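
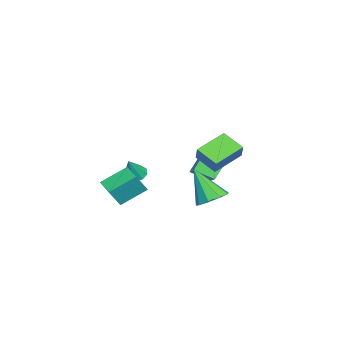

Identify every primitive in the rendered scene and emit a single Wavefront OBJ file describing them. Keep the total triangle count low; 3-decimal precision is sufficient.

v -3.317 -2.179 -3.99
v -2.735 -2.11 -4.335
v -2.483 -2.401 -2.63
v -2.878 -1.696 -4.18
v -3.226 -1.507 -3.936
v -3.616 -1.633 -3.717
v -3.867 -2.014 -3.625
v -3.86 -2.472 -3.705
v -3.599 -2.793 -3.917
v -3.206 -2.827 -4.164
v -2.865 -2.557 -4.329
v 1.476 -2.439 -3.2
v 0.708 -1.139 -2.315
v 2.415 -1.75 -3.395
v 1.646 -0.451 -2.511
v 2.074 -2.909 -1.989
v 1.305 -1.61 -1.105
v 3.012 -2.221 -2.185
v 2.244 -0.921 -1.3
v 4.076 3.423 -1.548
v 4.704 3.91 -1.046
v 3.484 2.337 0.248
v 4.138 4.216 -1.047
v 3.544 4.151 -1.283
v 3.198 3.745 -1.642
v 3.263 3.188 -1.957
v 3.709 2.741 -2.081
v 4.326 2.613 -1.955
v 4.826 2.864 -1.638
v 4.976 3.376 -1.279
v 2.069 2.185 0.352
v 0.709 3.342 1.001
v 2.72 3.297 -0.268
v 1.36 4.454 0.381
v 2.62 2.346 1.219
v 1.26 3.503 1.868
v 3.271 3.458 0.599
v 1.911 4.615 1.248
v -2.219 1.956 -0.913
v -1.395 2.322 -0.336
v -2.301 3.093 -1.516
v -1.478 3.459 -0.94
v -0.942 1.301 -2.32
v -0.119 1.667 -1.744
v -1.025 2.438 -2.924
v -0.201 2.804 -2.347
f 2 1 4
f 2 4 3
f 4 1 5
f 4 5 3
f 5 1 6
f 5 6 3
f 6 1 7
f 6 7 3
f 7 1 8
f 7 8 3
f 8 1 9
f 8 9 3
f 9 1 10
f 9 10 3
f 10 1 11
f 10 11 3
f 11 1 2
f 11 2 3
f 13 15 12
f 16 13 12
f 12 15 14
f 14 16 12
f 13 19 15
f 17 13 16
f 17 19 13
f 15 19 14
f 18 16 14
f 14 19 18
f 18 17 16
f 19 17 18
f 21 20 23
f 21 23 22
f 23 20 24
f 23 24 22
f 24 20 25
f 24 25 22
f 25 20 26
f 25 26 22
f 26 20 27
f 26 27 22
f 27 20 28
f 27 28 22
f 28 20 29
f 28 29 22
f 29 20 30
f 29 30 22
f 30 20 21
f 30 21 22
f 32 34 31
f 35 32 31
f 31 34 33
f 33 35 31
f 32 38 34
f 36 32 35
f 36 38 32
f 34 38 33
f 37 35 33
f 33 38 37
f 37 36 35
f 38 36 37
f 40 42 39
f 43 40 39
f 39 42 41
f 41 43 39
f 40 46 42
f 44 40 43
f 44 46 40
f 42 46 41
f 45 43 41
f 41 46 45
f 45 44 43
f 46 44 45



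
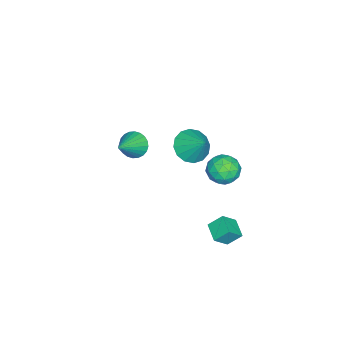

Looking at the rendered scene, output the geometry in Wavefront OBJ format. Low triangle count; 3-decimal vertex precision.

v -0.823 -3.02 -0.01
v -0.442 -2.92 -0.564
v 0.443 -3.2 0.83
v -0.467 -2.672 -0.473
v -0.546 -2.477 -0.311
v -0.668 -2.365 -0.104
v -0.813 -2.352 0.118
v -0.96 -2.441 0.32
v -1.086 -2.619 0.472
v -1.172 -2.857 0.551
v -1.205 -3.12 0.544
v -1.179 -3.368 0.453
v -1.1 -3.563 0.291
v -0.978 -3.675 0.084
v -0.833 -3.688 -0.138
v -0.687 -3.599 -0.34
v -0.561 -3.421 -0.492
v -0.475 -3.183 -0.57
v 2.205 1.433 -1.13
v 1.963 1.984 -0.572
v 1.696 1.83 -1.742
v 1.454 2.38 -1.185
v 2.886 1.96 -1.355
v 2.644 2.51 -0.798
v 2.377 2.356 -1.968
v 2.135 2.907 -1.41
v -0.623 -0.326 0.998
v -0.062 -0.017 0.439
v -0.137 0.466 1.922
v -0.415 0.243 0.402
v -0.824 0.35 0.524
v -1.179 0.277 0.774
v -1.384 0.041 1.083
v -1.386 -0.292 1.37
v -1.183 -0.635 1.557
v -0.83 -0.895 1.594
v -0.421 -1.002 1.472
v -0.067 -0.928 1.222
v 0.139 -0.693 0.913
v 0.141 -0.359 0.626
v 3.096 3.028 3.623
v 3.675 2.654 3.366
v 2.985 2.246 4.514
v 3.564 1.872 4.257
v 3.659 2.54 4.551
v 3.727 3.023 4
v 2.933 1.877 3.88
v 3.001 2.36 3.329
v 3.574 1.942 3.525
v 4.023 2.352 3.94
v 2.637 2.548 3.94
v 3.086 2.958 4.355
v 3.395 2.91 3.416
v 3.265 1.99 4.464
v 3.32 2.383 4.637
v 3.661 2.163 4.486
v 3.426 3.127 3.789
v 3.766 2.907 3.638
v 3.757 2.84 4.335
v 2.894 1.993 4.242
v 3.234 1.773 4.091
v 2.999 2.737 3.394
v 3.34 2.517 3.243
v 2.903 2.06 3.545
v 3.676 2.271 3.359
v 3.611 1.812 3.883
v 3.24 1.815 3.66
v 3.28 2.099 3.337
v 3.94 2.512 3.603
v 3.875 2.052 4.127
v 3.931 2.445 4.299
v 3.971 2.729 3.976
v 3.881 2.094 3.696
v 2.785 2.848 3.753
v 2.72 2.388 4.277
v 2.689 2.171 3.904
v 2.729 2.455 3.581
v 3.049 3.088 3.997
v 2.984 2.629 4.521
v 3.38 2.801 4.543
v 3.42 3.085 4.22
v 2.779 2.806 4.184
f 2 1 4
f 2 4 3
f 4 1 5
f 4 5 3
f 5 1 6
f 5 6 3
f 6 1 7
f 6 7 3
f 7 1 8
f 7 8 3
f 8 1 9
f 8 9 3
f 9 1 10
f 9 10 3
f 10 1 11
f 10 11 3
f 11 1 12
f 11 12 3
f 12 1 13
f 12 13 3
f 13 1 14
f 13 14 3
f 14 1 15
f 14 15 3
f 15 1 16
f 15 16 3
f 16 1 17
f 16 17 3
f 17 1 18
f 17 18 3
f 18 1 2
f 18 2 3
f 20 22 19
f 23 20 19
f 19 22 21
f 21 23 19
f 20 26 22
f 24 20 23
f 24 26 20
f 22 26 21
f 25 23 21
f 21 26 25
f 25 24 23
f 26 24 25
f 28 27 30
f 28 30 29
f 30 27 31
f 30 31 29
f 31 27 32
f 31 32 29
f 32 27 33
f 32 33 29
f 33 27 34
f 33 34 29
f 34 27 35
f 34 35 29
f 35 27 36
f 35 36 29
f 36 27 37
f 36 37 29
f 37 27 38
f 37 38 29
f 38 27 39
f 38 39 29
f 39 27 40
f 39 40 29
f 40 27 28
f 40 28 29
f 41 78 57
f 78 52 81
f 57 81 46
f 78 81 57
f 41 57 53
f 57 46 58
f 53 58 42
f 57 58 53
f 41 53 62
f 53 42 63
f 62 63 48
f 53 63 62
f 41 62 74
f 62 48 77
f 74 77 51
f 62 77 74
f 41 74 78
f 74 51 82
f 78 82 52
f 74 82 78
f 42 58 69
f 58 46 72
f 69 72 50
f 58 72 69
f 46 81 59
f 81 52 80
f 59 80 45
f 81 80 59
f 52 82 79
f 82 51 75
f 79 75 43
f 82 75 79
f 51 77 76
f 77 48 64
f 76 64 47
f 77 64 76
f 48 63 68
f 63 42 65
f 68 65 49
f 63 65 68
f 44 70 56
f 70 50 71
f 56 71 45
f 70 71 56
f 44 56 54
f 56 45 55
f 54 55 43
f 56 55 54
f 44 54 61
f 54 43 60
f 61 60 47
f 54 60 61
f 44 61 66
f 61 47 67
f 66 67 49
f 61 67 66
f 44 66 70
f 66 49 73
f 70 73 50
f 66 73 70
f 45 71 59
f 71 50 72
f 59 72 46
f 71 72 59
f 43 55 79
f 55 45 80
f 79 80 52
f 55 80 79
f 47 60 76
f 60 43 75
f 76 75 51
f 60 75 76
f 49 67 68
f 67 47 64
f 68 64 48
f 67 64 68
f 50 73 69
f 73 49 65
f 69 65 42
f 73 65 69



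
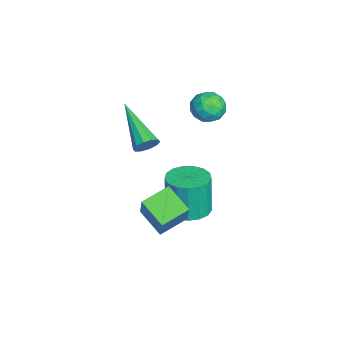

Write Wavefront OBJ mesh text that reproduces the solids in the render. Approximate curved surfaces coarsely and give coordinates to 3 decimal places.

v -3.854 -0.338 2.601
v -3.13 -0.565 2.486
v -4.19 -1.515 2.814
v -3.466 -1.742 2.699
v -3.644 -1.328 3.32
v -3.437 -0.601 3.189
v -3.883 -1.479 2.111
v -3.676 -0.752 1.98
v -3.148 -1.27 2.183
v -3 -1.177 2.931
v -4.32 -0.903 2.369
v -4.172 -0.81 3.117
v -3.463 -0.348 2.525
v -3.857 -1.732 2.775
v -3.962 -1.489 3.14
v -3.537 -1.622 3.073
v -3.643 -0.369 2.938
v -3.217 -0.503 2.871
v -3.52 -0.952 3.361
v -4.103 -1.577 2.429
v -3.677 -1.711 2.362
v -3.783 -0.458 2.227
v -3.358 -0.591 2.16
v -3.8 -1.128 1.939
v -3.048 -0.896 2.28
v -3.245 -1.588 2.405
v -3.49 -1.433 2.059
v -3.368 -1.006 1.982
v -2.961 -0.842 2.719
v -3.158 -1.533 2.844
v -3.263 -1.29 3.209
v -3.141 -0.863 3.132
v -2.971 -1.256 2.541
v -4.162 -0.547 2.456
v -4.359 -1.238 2.581
v -4.179 -1.217 2.168
v -4.057 -0.79 2.091
v -4.075 -0.492 2.895
v -4.272 -1.184 3.02
v -3.952 -1.074 3.318
v -3.83 -0.647 3.241
v -4.349 -0.824 2.759
v -0.169 -3.635 -0.704
v -0.796 -2.63 -0.336
v 0.684 -2.876 -1.325
v 0.057 -1.871 -0.957
v 0.863 -3.549 0.817
v 0.236 -2.544 1.185
v 1.716 -2.79 0.196
v 1.089 -1.785 0.564
v -1.897 -1.787 -2.115
v -0.992 -1.798 -2.023
v -1.178 -1.823 -0.212
v -2.083 -1.813 -0.305
v -1.091 -1.374 -2.027
v -1.277 -1.399 -0.216
v -1.375 -1.045 -2.051
v -1.561 -1.07 -0.241
v -1.779 -0.886 -2.091
v -1.964 -0.911 -0.28
v -2.209 -0.933 -2.135
v -2.395 -0.958 -0.325
v -2.568 -1.176 -2.176
v -2.754 -1.201 -0.365
v -2.774 -1.559 -2.202
v -2.959 -1.584 -0.392
v -2.778 -1.995 -2.208
v -2.964 -2.02 -0.398
v -2.581 -2.383 -2.194
v -2.767 -2.408 -0.383
v -2.227 -2.634 -2.161
v -2.413 -2.659 -0.35
v -1.798 -2.692 -2.117
v -1.983 -2.717 -0.307
v -1.391 -2.542 -2.074
v -1.576 -2.567 -0.263
v -1.1 -2.22 -2.039
v -1.286 -2.245 -0.229
v -0.238 -3.363 3.17
v 0.061 -3.47 3.606
v -2.002 -4.217 4.17
v -0.067 -3.164 3.642
v -0.26 -2.934 3.497
v -0.445 -2.868 3.227
v -0.551 -2.991 2.936
v -0.538 -3.256 2.734
v -0.41 -3.562 2.698
v -0.216 -3.792 2.843
v -0.031 -3.858 3.112
v 0.075 -3.735 3.404
f 1 38 17
f 38 12 41
f 17 41 6
f 38 41 17
f 1 17 13
f 17 6 18
f 13 18 2
f 17 18 13
f 1 13 22
f 13 2 23
f 22 23 8
f 13 23 22
f 1 22 34
f 22 8 37
f 34 37 11
f 22 37 34
f 1 34 38
f 34 11 42
f 38 42 12
f 34 42 38
f 2 18 29
f 18 6 32
f 29 32 10
f 18 32 29
f 6 41 19
f 41 12 40
f 19 40 5
f 41 40 19
f 12 42 39
f 42 11 35
f 39 35 3
f 42 35 39
f 11 37 36
f 37 8 24
f 36 24 7
f 37 24 36
f 8 23 28
f 23 2 25
f 28 25 9
f 23 25 28
f 4 30 16
f 30 10 31
f 16 31 5
f 30 31 16
f 4 16 14
f 16 5 15
f 14 15 3
f 16 15 14
f 4 14 21
f 14 3 20
f 21 20 7
f 14 20 21
f 4 21 26
f 21 7 27
f 26 27 9
f 21 27 26
f 4 26 30
f 26 9 33
f 30 33 10
f 26 33 30
f 5 31 19
f 31 10 32
f 19 32 6
f 31 32 19
f 3 15 39
f 15 5 40
f 39 40 12
f 15 40 39
f 7 20 36
f 20 3 35
f 36 35 11
f 20 35 36
f 9 27 28
f 27 7 24
f 28 24 8
f 27 24 28
f 10 33 29
f 33 9 25
f 29 25 2
f 33 25 29
f 44 46 43
f 47 44 43
f 43 46 45
f 45 47 43
f 44 50 46
f 48 44 47
f 48 50 44
f 46 50 45
f 49 47 45
f 45 50 49
f 49 48 47
f 50 48 49
f 52 51 55
f 52 55 53
f 53 55 56
f 53 56 54
f 55 51 57
f 55 57 56
f 56 57 58
f 56 58 54
f 57 51 59
f 57 59 58
f 58 59 60
f 58 60 54
f 59 51 61
f 59 61 60
f 60 61 62
f 60 62 54
f 61 51 63
f 61 63 62
f 62 63 64
f 62 64 54
f 63 51 65
f 63 65 64
f 64 65 66
f 64 66 54
f 65 51 67
f 65 67 66
f 66 67 68
f 66 68 54
f 67 51 69
f 67 69 68
f 68 69 70
f 68 70 54
f 69 51 71
f 69 71 70
f 70 71 72
f 70 72 54
f 71 51 73
f 71 73 72
f 72 73 74
f 72 74 54
f 73 51 75
f 73 75 74
f 74 75 76
f 74 76 54
f 75 51 77
f 75 77 76
f 76 77 78
f 76 78 54
f 77 51 52
f 77 52 78
f 78 52 53
f 78 53 54
f 80 79 82
f 80 82 81
f 82 79 83
f 82 83 81
f 83 79 84
f 83 84 81
f 84 79 85
f 84 85 81
f 85 79 86
f 85 86 81
f 86 79 87
f 86 87 81
f 87 79 88
f 87 88 81
f 88 79 89
f 88 89 81
f 89 79 90
f 89 90 81
f 90 79 80
f 90 80 81



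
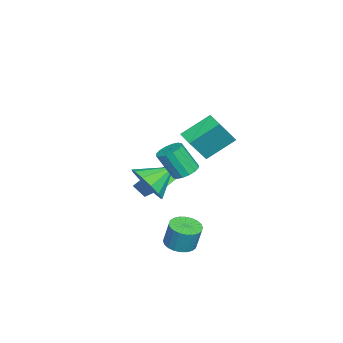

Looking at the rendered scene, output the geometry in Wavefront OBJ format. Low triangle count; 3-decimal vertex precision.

v -0.92 0.576 -0.777
v -0.117 1.324 -0.855
v -1.8 1.604 0.037
v -0.481 1.406 -1.351
v -0.983 1.223 -1.664
v -1.466 0.835 -1.696
v -1.775 0.365 -1.436
v -1.812 -0.038 -0.967
v -1.566 -0.247 -0.437
v -1.115 -0.194 -0.016
v -0.602 0.103 0.164
v -0.189 0.55 0.045
v -0.009 1.006 -0.335
v 2.272 2.902 -2.414
v 2.742 2.324 -2.324
v 2.877 2.62 -1.117
v 2.408 3.198 -1.206
v 2.928 2.538 -2.398
v 3.063 2.833 -1.191
v 3.014 2.807 -2.473
v 3.149 3.103 -1.266
v 2.987 3.091 -2.54
v 3.122 3.386 -1.333
v 2.852 3.346 -2.587
v 2.987 3.641 -1.38
v 2.628 3.533 -2.608
v 2.763 3.829 -1.401
v 2.35 3.625 -2.599
v 2.485 3.92 -1.392
v 2.061 3.606 -2.562
v 2.196 3.902 -1.355
v 1.803 3.48 -2.503
v 1.938 3.776 -1.296
v 1.617 3.267 -2.429
v 1.752 3.562 -1.222
v 1.531 2.997 -2.354
v 1.666 3.293 -1.147
v 1.558 2.714 -2.287
v 1.693 3.009 -1.08
v 1.693 2.459 -2.24
v 1.828 2.754 -1.033
v 1.917 2.271 -2.219
v 2.052 2.567 -1.012
v 2.195 2.18 -2.228
v 2.33 2.475 -1.021
v 2.484 2.198 -2.265
v 2.619 2.494 -1.058
v 2.603 3.241 2.261
v 2.923 3.731 2.519
v 2.998 3.01 3.797
v 2.677 2.519 3.539
v 2.604 3.798 2.575
v 2.678 3.077 3.854
v 2.284 3.716 2.547
v 2.358 2.994 3.826
v 2.05 3.506 2.443
v 2.124 2.785 3.721
v 1.964 3.226 2.289
v 2.038 2.504 3.568
v 2.049 2.949 2.128
v 2.123 2.227 3.407
v 2.282 2.75 2.003
v 2.357 2.029 3.281
v 2.602 2.683 1.946
v 2.676 1.962 3.225
v 2.922 2.766 1.974
v 2.996 2.044 3.253
v 3.156 2.975 2.079
v 3.23 2.254 3.357
v 3.242 3.256 2.232
v 3.316 2.534 3.511
v 3.157 3.533 2.393
v 3.231 2.811 3.672
v 0.853 2.562 3.586
v 0.114 3.716 4.541
v 0.03 3.122 2.271
v -0.709 4.277 3.225
v 1.509 3.123 3.415
v 0.77 4.278 4.369
v 0.686 3.684 2.099
v -0.053 4.838 3.054
v -4.135 -0.313 -2.014
v -3.147 0.952 -0.66
v -4.057 0.276 -2.621
v -3.068 1.541 -1.268
v -3.232 -0.721 -2.292
v -2.243 0.544 -0.939
v -3.153 -0.132 -2.9
v -2.165 1.133 -1.546
f 2 1 4
f 2 4 3
f 4 1 5
f 4 5 3
f 5 1 6
f 5 6 3
f 6 1 7
f 6 7 3
f 7 1 8
f 7 8 3
f 8 1 9
f 8 9 3
f 9 1 10
f 9 10 3
f 10 1 11
f 10 11 3
f 11 1 12
f 11 12 3
f 12 1 13
f 12 13 3
f 13 1 2
f 13 2 3
f 15 14 18
f 15 18 16
f 16 18 19
f 16 19 17
f 18 14 20
f 18 20 19
f 19 20 21
f 19 21 17
f 20 14 22
f 20 22 21
f 21 22 23
f 21 23 17
f 22 14 24
f 22 24 23
f 23 24 25
f 23 25 17
f 24 14 26
f 24 26 25
f 25 26 27
f 25 27 17
f 26 14 28
f 26 28 27
f 27 28 29
f 27 29 17
f 28 14 30
f 28 30 29
f 29 30 31
f 29 31 17
f 30 14 32
f 30 32 31
f 31 32 33
f 31 33 17
f 32 14 34
f 32 34 33
f 33 34 35
f 33 35 17
f 34 14 36
f 34 36 35
f 35 36 37
f 35 37 17
f 36 14 38
f 36 38 37
f 37 38 39
f 37 39 17
f 38 14 40
f 38 40 39
f 39 40 41
f 39 41 17
f 40 14 42
f 40 42 41
f 41 42 43
f 41 43 17
f 42 14 44
f 42 44 43
f 43 44 45
f 43 45 17
f 44 14 46
f 44 46 45
f 45 46 47
f 45 47 17
f 46 14 15
f 46 15 47
f 47 15 16
f 47 16 17
f 49 48 52
f 49 52 50
f 50 52 53
f 50 53 51
f 52 48 54
f 52 54 53
f 53 54 55
f 53 55 51
f 54 48 56
f 54 56 55
f 55 56 57
f 55 57 51
f 56 48 58
f 56 58 57
f 57 58 59
f 57 59 51
f 58 48 60
f 58 60 59
f 59 60 61
f 59 61 51
f 60 48 62
f 60 62 61
f 61 62 63
f 61 63 51
f 62 48 64
f 62 64 63
f 63 64 65
f 63 65 51
f 64 48 66
f 64 66 65
f 65 66 67
f 65 67 51
f 66 48 68
f 66 68 67
f 67 68 69
f 67 69 51
f 68 48 70
f 68 70 69
f 69 70 71
f 69 71 51
f 70 48 72
f 70 72 71
f 71 72 73
f 71 73 51
f 72 48 49
f 72 49 73
f 73 49 50
f 73 50 51
f 75 77 74
f 78 75 74
f 74 77 76
f 76 78 74
f 75 81 77
f 79 75 78
f 79 81 75
f 77 81 76
f 80 78 76
f 76 81 80
f 80 79 78
f 81 79 80
f 83 85 82
f 86 83 82
f 82 85 84
f 84 86 82
f 83 89 85
f 87 83 86
f 87 89 83
f 85 89 84
f 88 86 84
f 84 89 88
f 88 87 86
f 89 87 88



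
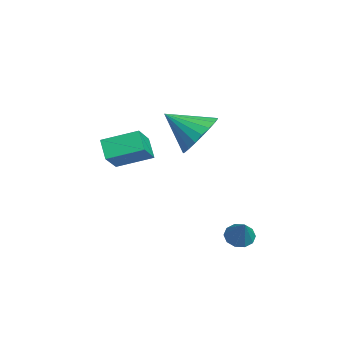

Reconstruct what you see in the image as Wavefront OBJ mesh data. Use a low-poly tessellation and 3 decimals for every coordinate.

v 2.496 0.221 -4.363
v 2.892 0.004 -4.694
v 3.304 0.279 -3.437
v 2.904 0.348 -4.726
v 2.76 0.644 -4.619
v 2.515 0.779 -4.414
v 2.264 0.7 -4.19
v 2.101 0.439 -4.032
v 2.089 0.095 -4
v 2.233 -0.201 -4.108
v 2.477 -0.336 -4.312
v 2.729 -0.257 -4.536
v -1.935 -3.726 -2.849
v -2.609 -3.866 -2.18
v -1.726 -2.338 -2.35
v -2.4 -2.477 -1.68
v -1.02 -4.163 -2.02
v -1.694 -4.302 -1.35
v -0.811 -2.774 -1.52
v -1.485 -2.914 -0.851
v 1.244 -1.001 -0.01
v 1.954 -0.771 0.64
v 0.796 -2.219 0.91
v 1.636 -0.55 0.779
v 1.25 -0.406 0.781
v 0.863 -0.365 0.647
v 0.542 -0.435 0.399
v 0.342 -0.602 0.08
v 0.298 -0.838 -0.254
v 0.417 -1.103 -0.546
v 0.68 -1.35 -0.745
v 1.039 -1.536 -0.817
v 1.434 -1.63 -0.75
v 1.796 -1.616 -0.555
v 2.063 -1.495 -0.265
v 2.188 -1.289 0.069
v 2.149 -1.033 0.389
f 2 1 4
f 2 4 3
f 4 1 5
f 4 5 3
f 5 1 6
f 5 6 3
f 6 1 7
f 6 7 3
f 7 1 8
f 7 8 3
f 8 1 9
f 8 9 3
f 9 1 10
f 9 10 3
f 10 1 11
f 10 11 3
f 11 1 12
f 11 12 3
f 12 1 2
f 12 2 3
f 14 16 13
f 17 14 13
f 13 16 15
f 15 17 13
f 14 20 16
f 18 14 17
f 18 20 14
f 16 20 15
f 19 17 15
f 15 20 19
f 19 18 17
f 20 18 19
f 22 21 24
f 22 24 23
f 24 21 25
f 24 25 23
f 25 21 26
f 25 26 23
f 26 21 27
f 26 27 23
f 27 21 28
f 27 28 23
f 28 21 29
f 28 29 23
f 29 21 30
f 29 30 23
f 30 21 31
f 30 31 23
f 31 21 32
f 31 32 23
f 32 21 33
f 32 33 23
f 33 21 34
f 33 34 23
f 34 21 35
f 34 35 23
f 35 21 36
f 35 36 23
f 36 21 37
f 36 37 23
f 37 21 22
f 37 22 23



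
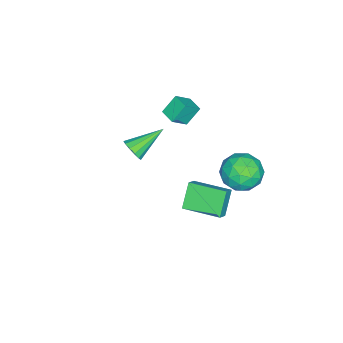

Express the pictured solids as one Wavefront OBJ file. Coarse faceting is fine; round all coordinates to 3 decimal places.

v 3.546 2.3 2.535
v 2.615 2.242 3.645
v 3.516 4.189 2.609
v 2.585 4.13 3.719
v 4.175 2.29 3.061
v 3.244 2.231 4.171
v 4.145 4.178 3.135
v 3.214 4.12 4.245
v -2.263 -3.187 -1.129
v -1.743 -2.841 -0.772
v -3.677 -2.053 -0.171
v -1.806 -2.631 -1.113
v -2.015 -2.598 -1.46
v -2.302 -2.753 -1.701
v -2.577 -3.045 -1.761
v -2.752 -3.382 -1.62
v -2.772 -3.658 -1.323
v -2.631 -3.784 -0.964
v -2.373 -3.721 -0.658
v -2.08 -3.488 -0.501
v -1.845 -3.16 -0.543
v -0.547 4.425 1.496
v 0.145 3.711 0.885
v -1.765 3.009 1.775
v -1.073 2.295 1.164
v -0.73 2.686 2.208
v 0.022 3.561 2.036
v -1.642 3.159 0.624
v -0.89 4.034 0.452
v -0.532 2.928 0.346
v 0.031 2.636 1.325
v -1.651 4.084 1.335
v -1.088 3.792 2.314
v -0.094 4.192 1.166
v -1.526 2.528 1.494
v -1.324 2.758 2.108
v -0.918 2.338 1.749
v -0.166 4.105 1.843
v 0.24 3.684 1.484
v -0.274 3.082 2.261
v -1.86 3.036 1.176
v -1.454 2.615 0.817
v -0.702 4.382 0.911
v -0.296 3.962 0.552
v -1.346 3.638 0.399
v -0.086 3.312 0.49
v -0.802 2.48 0.654
v -1.136 2.988 0.336
v -0.694 3.502 0.235
v 0.246 3.14 1.066
v -0.47 2.308 1.23
v -0.269 2.538 1.844
v 0.174 3.053 1.742
v -0.152 2.68 0.749
v -1.15 4.412 1.43
v -1.866 3.58 1.594
v -1.794 3.667 0.918
v -1.351 4.182 0.816
v -0.818 4.24 2.006
v -1.534 3.408 2.17
v -0.926 3.218 2.425
v -0.484 3.732 2.324
v -1.468 4.04 1.911
v -2.758 -0.197 4.056
v -2.03 -0.672 4.793
v -2.241 0.551 4.027
v -1.512 0.075 4.763
v -2.148 -0.655 3.157
v -1.419 -1.131 3.893
v -1.63 0.092 3.127
v -0.902 -0.383 3.864
f 2 4 1
f 5 2 1
f 1 4 3
f 3 5 1
f 2 8 4
f 6 2 5
f 6 8 2
f 4 8 3
f 7 5 3
f 3 8 7
f 7 6 5
f 8 6 7
f 10 9 12
f 10 12 11
f 12 9 13
f 12 13 11
f 13 9 14
f 13 14 11
f 14 9 15
f 14 15 11
f 15 9 16
f 15 16 11
f 16 9 17
f 16 17 11
f 17 9 18
f 17 18 11
f 18 9 19
f 18 19 11
f 19 9 20
f 19 20 11
f 20 9 21
f 20 21 11
f 21 9 10
f 21 10 11
f 22 59 38
f 59 33 62
f 38 62 27
f 59 62 38
f 22 38 34
f 38 27 39
f 34 39 23
f 38 39 34
f 22 34 43
f 34 23 44
f 43 44 29
f 34 44 43
f 22 43 55
f 43 29 58
f 55 58 32
f 43 58 55
f 22 55 59
f 55 32 63
f 59 63 33
f 55 63 59
f 23 39 50
f 39 27 53
f 50 53 31
f 39 53 50
f 27 62 40
f 62 33 61
f 40 61 26
f 62 61 40
f 33 63 60
f 63 32 56
f 60 56 24
f 63 56 60
f 32 58 57
f 58 29 45
f 57 45 28
f 58 45 57
f 29 44 49
f 44 23 46
f 49 46 30
f 44 46 49
f 25 51 37
f 51 31 52
f 37 52 26
f 51 52 37
f 25 37 35
f 37 26 36
f 35 36 24
f 37 36 35
f 25 35 42
f 35 24 41
f 42 41 28
f 35 41 42
f 25 42 47
f 42 28 48
f 47 48 30
f 42 48 47
f 25 47 51
f 47 30 54
f 51 54 31
f 47 54 51
f 26 52 40
f 52 31 53
f 40 53 27
f 52 53 40
f 24 36 60
f 36 26 61
f 60 61 33
f 36 61 60
f 28 41 57
f 41 24 56
f 57 56 32
f 41 56 57
f 30 48 49
f 48 28 45
f 49 45 29
f 48 45 49
f 31 54 50
f 54 30 46
f 50 46 23
f 54 46 50
f 65 67 64
f 68 65 64
f 64 67 66
f 66 68 64
f 65 71 67
f 69 65 68
f 69 71 65
f 67 71 66
f 70 68 66
f 66 71 70
f 70 69 68
f 71 69 70



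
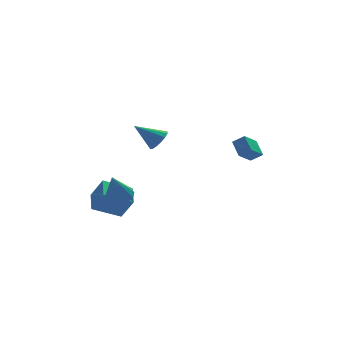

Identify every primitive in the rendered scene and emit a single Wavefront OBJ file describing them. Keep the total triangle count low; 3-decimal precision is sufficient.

v -4.674 1.572 -2.888
v -4.415 2.902 -2.466
v -3.035 1.493 -3.651
v -2.775 2.824 -3.229
v -4.105 1.056 -1.611
v -3.845 2.387 -1.189
v -2.465 0.978 -2.374
v -2.206 2.308 -1.952
v -3.321 0.544 -1.516
v -2.726 0.025 -1.546
v -3.919 -0.244 0.256
v -2.569 0.383 -1.334
v -2.651 0.792 -1.179
v -2.945 1.123 -1.132
v -3.358 1.27 -1.206
v -3.76 1.186 -1.379
v -4.022 0.899 -1.596
v -4.061 0.498 -1.787
v -3.866 0.113 -1.892
v -3.497 -0.136 -1.878
v -3.072 -0.169 -1.749
v -1.469 -0.686 2.906
v -1.084 -0.961 3.475
v -2.711 -0.294 3.934
v -0.983 -0.591 3.456
v -1.013 -0.248 3.289
v -1.164 -0.022 3.02
v -1.398 0.026 2.72
v -1.65 -0.116 2.47
v -1.854 -0.412 2.336
v -1.955 -0.781 2.355
v -1.925 -1.125 2.522
v -1.774 -1.351 2.791
v -1.54 -1.399 3.091
v -1.288 -1.256 3.342
v 3.509 -1.041 1.779
v 3.415 -0.123 2.431
v 2.905 -0.763 1.299
v 2.811 0.156 1.951
v 4.369 -0.436 1.049
v 4.275 0.483 1.701
v 3.765 -0.157 0.569
v 3.671 0.761 1.221
f 2 4 1
f 5 2 1
f 1 4 3
f 3 5 1
f 2 8 4
f 6 2 5
f 6 8 2
f 4 8 3
f 7 5 3
f 3 8 7
f 7 6 5
f 8 6 7
f 10 9 12
f 10 12 11
f 12 9 13
f 12 13 11
f 13 9 14
f 13 14 11
f 14 9 15
f 14 15 11
f 15 9 16
f 15 16 11
f 16 9 17
f 16 17 11
f 17 9 18
f 17 18 11
f 18 9 19
f 18 19 11
f 19 9 20
f 19 20 11
f 20 9 21
f 20 21 11
f 21 9 10
f 21 10 11
f 23 22 25
f 23 25 24
f 25 22 26
f 25 26 24
f 26 22 27
f 26 27 24
f 27 22 28
f 27 28 24
f 28 22 29
f 28 29 24
f 29 22 30
f 29 30 24
f 30 22 31
f 30 31 24
f 31 22 32
f 31 32 24
f 32 22 33
f 32 33 24
f 33 22 34
f 33 34 24
f 34 22 35
f 34 35 24
f 35 22 23
f 35 23 24
f 37 39 36
f 40 37 36
f 36 39 38
f 38 40 36
f 37 43 39
f 41 37 40
f 41 43 37
f 39 43 38
f 42 40 38
f 38 43 42
f 42 41 40
f 43 41 42



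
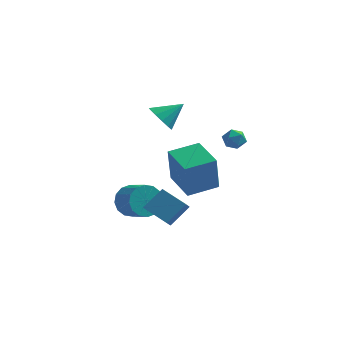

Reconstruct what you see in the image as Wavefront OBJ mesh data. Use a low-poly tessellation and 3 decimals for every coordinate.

v 3.622 4.373 1.957
v 3.931 3.997 1.508
v 2.709 3.843 1.772
v 3.018 3.467 1.323
v 3.165 3.404 1.966
v 3.729 3.731 2.08
v 2.911 4.109 1.2
v 3.475 4.436 1.314
v 3.492 3.834 1.04
v 3.649 3.398 1.513
v 2.991 4.442 1.767
v 3.148 4.006 2.24
v 0.683 -2.376 -0.271
v 0.696 -3.054 0.275
v 1.384 -1.622 0.647
v 1.397 -2.299 1.193
v 1.923 -2.821 -0.853
v 1.936 -3.498 -0.307
v 2.624 -2.066 0.065
v 2.637 -2.744 0.611
v 0.043 2.288 3.388
v 0.581 2.361 2.709
v 1.017 2.952 4.232
v 0.305 2.766 2.71
v -0.055 3.019 2.926
v -0.384 3.04 3.289
v -0.577 2.822 3.684
v -0.574 2.435 3.984
v -0.374 2.001 4.096
v -0.042 1.658 3.982
v 0.316 1.515 3.68
v 0.588 1.618 3.286
v 0.687 1.933 2.923
v 2.672 -2.601 1.106
v 2.647 -3.031 3.048
v 1.502 -1.224 1.396
v 1.478 -1.654 3.339
v 3.902 -1.606 1.341
v 3.878 -2.036 3.284
v 2.733 -0.229 1.632
v 2.708 -0.659 3.574
v -0.682 -0.314 -0.979
v -0.204 -0.3 -1.8
v 0.74 -1.032 -1.262
v 0.262 -1.046 -0.441
v -0.041 0.092 -1.551
v 0.903 -0.64 -1.013
v -0.051 0.375 -1.149
v 0.893 -0.357 -0.611
v -0.229 0.474 -0.702
v 0.715 -0.258 -0.164
v -0.529 0.361 -0.328
v 0.415 -0.371 0.209
v -0.87 0.068 -0.129
v 0.074 -0.664 0.408
v -1.16 -0.328 -0.158
v -0.216 -1.06 0.38
v -1.323 -0.72 -0.407
v -0.379 -1.452 0.131
v -1.313 -1.003 -0.809
v -0.369 -1.735 -0.271
v -1.135 -1.102 -1.256
v -0.191 -1.834 -0.718
v -0.835 -0.989 -1.629
v 0.109 -1.721 -1.092
v -0.494 -0.696 -1.828
v 0.45 -1.428 -1.291
f 1 12 6
f 1 6 2
f 1 2 8
f 1 8 11
f 1 11 12
f 2 6 10
f 6 12 5
f 12 11 3
f 11 8 7
f 8 2 9
f 4 10 5
f 4 5 3
f 4 3 7
f 4 7 9
f 4 9 10
f 5 10 6
f 3 5 12
f 7 3 11
f 9 7 8
f 10 9 2
f 14 16 13
f 17 14 13
f 13 16 15
f 15 17 13
f 14 20 16
f 18 14 17
f 18 20 14
f 16 20 15
f 19 17 15
f 15 20 19
f 19 18 17
f 20 18 19
f 22 21 24
f 22 24 23
f 24 21 25
f 24 25 23
f 25 21 26
f 25 26 23
f 26 21 27
f 26 27 23
f 27 21 28
f 27 28 23
f 28 21 29
f 28 29 23
f 29 21 30
f 29 30 23
f 30 21 31
f 30 31 23
f 31 21 32
f 31 32 23
f 32 21 33
f 32 33 23
f 33 21 22
f 33 22 23
f 35 37 34
f 38 35 34
f 34 37 36
f 36 38 34
f 35 41 37
f 39 35 38
f 39 41 35
f 37 41 36
f 40 38 36
f 36 41 40
f 40 39 38
f 41 39 40
f 43 42 46
f 43 46 44
f 44 46 47
f 44 47 45
f 46 42 48
f 46 48 47
f 47 48 49
f 47 49 45
f 48 42 50
f 48 50 49
f 49 50 51
f 49 51 45
f 50 42 52
f 50 52 51
f 51 52 53
f 51 53 45
f 52 42 54
f 52 54 53
f 53 54 55
f 53 55 45
f 54 42 56
f 54 56 55
f 55 56 57
f 55 57 45
f 56 42 58
f 56 58 57
f 57 58 59
f 57 59 45
f 58 42 60
f 58 60 59
f 59 60 61
f 59 61 45
f 60 42 62
f 60 62 61
f 61 62 63
f 61 63 45
f 62 42 64
f 62 64 63
f 63 64 65
f 63 65 45
f 64 42 66
f 64 66 65
f 65 66 67
f 65 67 45
f 66 42 43
f 66 43 67
f 67 43 44
f 67 44 45



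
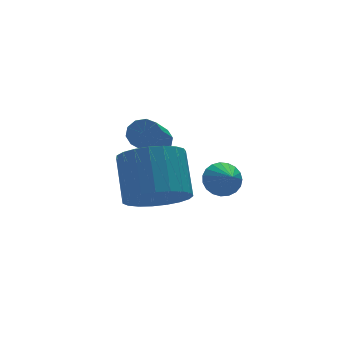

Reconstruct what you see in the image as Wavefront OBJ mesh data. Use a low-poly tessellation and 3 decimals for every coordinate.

v -4.18 -4.404 2.932
v -3.586 -3.898 2.172
v -3.145 -2.65 3.347
v -3.74 -3.156 4.108
v -3.992 -3.704 2.118
v -3.551 -2.456 3.294
v -4.43 -3.631 2.206
v -3.99 -2.383 3.381
v -4.826 -3.692 2.418
v -4.385 -2.444 3.594
v -5.11 -3.876 2.72
v -4.669 -2.628 3.895
v -5.233 -4.151 3.058
v -4.792 -2.903 4.234
v -5.174 -4.47 3.375
v -4.733 -3.222 4.55
v -4.944 -4.777 3.615
v -4.503 -3.53 4.79
v -4.581 -5.02 3.737
v -4.14 -3.773 4.912
v -4.149 -5.157 3.72
v -3.708 -3.909 4.895
v -3.722 -5.163 3.566
v -3.282 -3.915 4.742
v -3.375 -5.038 3.303
v -2.934 -3.79 4.479
v -3.167 -4.803 2.976
v -2.726 -3.555 4.152
v -3.134 -4.5 2.642
v -2.693 -3.252 3.817
v -3.282 -4.179 2.357
v -2.841 -2.931 3.532
v -0.617 -2.227 1.419
v -0.099 -2.542 1.089
v -0.723 -3.053 2.041
v 0.039 -2.402 1.298
v 0.064 -2.233 1.527
v -0.028 -2.062 1.738
v -0.222 -1.919 1.894
v -0.485 -1.83 1.968
v -0.77 -1.81 1.947
v -1.029 -1.861 1.834
v -1.217 -1.976 1.65
v -1.301 -2.134 1.425
v -1.266 -2.308 1.2
v -1.119 -2.468 1.012
v -0.886 -2.587 0.895
v -0.606 -2.643 0.868
v -0.328 -2.627 0.937
v -2.222 -0.633 2.898
v -1.886 -1.082 2.753
v -2.981 -2.337 4.097
v -3.318 -1.887 4.242
v -1.734 -0.916 3.032
v -2.829 -2.17 4.376
v -1.769 -0.641 3.26
v -2.864 -1.896 4.604
v -1.977 -0.364 3.349
v -3.072 -1.618 4.693
v -2.279 -0.189 3.267
v -3.374 -1.443 4.611
v -2.559 -0.183 3.043
v -3.654 -1.438 4.387
v -2.711 -0.35 2.764
v -3.806 -1.604 4.108
v -2.676 -0.624 2.536
v -3.771 -1.879 3.88
v -2.468 -0.902 2.447
v -3.563 -2.156 3.791
v -2.166 -1.077 2.529
v -3.261 -2.331 3.873
f 2 1 5
f 2 5 3
f 3 5 6
f 3 6 4
f 5 1 7
f 5 7 6
f 6 7 8
f 6 8 4
f 7 1 9
f 7 9 8
f 8 9 10
f 8 10 4
f 9 1 11
f 9 11 10
f 10 11 12
f 10 12 4
f 11 1 13
f 11 13 12
f 12 13 14
f 12 14 4
f 13 1 15
f 13 15 14
f 14 15 16
f 14 16 4
f 15 1 17
f 15 17 16
f 16 17 18
f 16 18 4
f 17 1 19
f 17 19 18
f 18 19 20
f 18 20 4
f 19 1 21
f 19 21 20
f 20 21 22
f 20 22 4
f 21 1 23
f 21 23 22
f 22 23 24
f 22 24 4
f 23 1 25
f 23 25 24
f 24 25 26
f 24 26 4
f 25 1 27
f 25 27 26
f 26 27 28
f 26 28 4
f 27 1 29
f 27 29 28
f 28 29 30
f 28 30 4
f 29 1 31
f 29 31 30
f 30 31 32
f 30 32 4
f 31 1 2
f 31 2 32
f 32 2 3
f 32 3 4
f 34 33 36
f 34 36 35
f 36 33 37
f 36 37 35
f 37 33 38
f 37 38 35
f 38 33 39
f 38 39 35
f 39 33 40
f 39 40 35
f 40 33 41
f 40 41 35
f 41 33 42
f 41 42 35
f 42 33 43
f 42 43 35
f 43 33 44
f 43 44 35
f 44 33 45
f 44 45 35
f 45 33 46
f 45 46 35
f 46 33 47
f 46 47 35
f 47 33 48
f 47 48 35
f 48 33 49
f 48 49 35
f 49 33 34
f 49 34 35
f 51 50 54
f 51 54 52
f 52 54 55
f 52 55 53
f 54 50 56
f 54 56 55
f 55 56 57
f 55 57 53
f 56 50 58
f 56 58 57
f 57 58 59
f 57 59 53
f 58 50 60
f 58 60 59
f 59 60 61
f 59 61 53
f 60 50 62
f 60 62 61
f 61 62 63
f 61 63 53
f 62 50 64
f 62 64 63
f 63 64 65
f 63 65 53
f 64 50 66
f 64 66 65
f 65 66 67
f 65 67 53
f 66 50 68
f 66 68 67
f 67 68 69
f 67 69 53
f 68 50 70
f 68 70 69
f 69 70 71
f 69 71 53
f 70 50 51
f 70 51 71
f 71 51 52
f 71 52 53



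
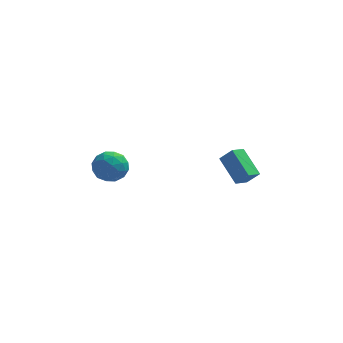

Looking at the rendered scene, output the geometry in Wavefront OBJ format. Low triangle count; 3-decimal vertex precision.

v 1.636 -3.121 -3.517
v 0.91 -1.986 -2.617
v 2.156 -2.558 -3.808
v 1.43 -1.423 -2.907
v 2.21 -3.297 -2.833
v 1.484 -2.162 -1.932
v 2.73 -2.734 -3.123
v 2.004 -1.599 -2.223
v -3.718 -2.526 -3.262
v -3.13 -2.955 -2.742
v -4.79 -2.925 -2.378
v -4.202 -3.354 -1.858
v -4.195 -2.461 -1.898
v -3.533 -2.214 -2.445
v -4.387 -3.666 -2.675
v -3.725 -3.419 -3.222
v -3.544 -3.659 -2.38
v -3.425 -2.914 -1.9
v -4.495 -2.966 -3.22
v -4.376 -2.221 -2.74
v -3.33 -2.705 -3.08
v -4.59 -3.175 -2.04
v -4.586 -2.65 -2.064
v -4.241 -2.902 -1.759
v -3.566 -2.27 -2.905
v -3.221 -2.522 -2.6
v -3.847 -2.232 -2.103
v -4.699 -3.358 -2.52
v -4.354 -3.61 -2.215
v -3.679 -2.978 -3.361
v -3.334 -3.23 -3.056
v -4.073 -3.648 -3.017
v -3.227 -3.371 -2.561
v -3.858 -3.606 -2.042
v -3.967 -3.789 -2.522
v -3.577 -3.644 -2.843
v -3.158 -2.934 -2.279
v -3.788 -3.168 -1.759
v -3.784 -2.644 -1.783
v -3.394 -2.498 -2.104
v -3.401 -3.348 -2.066
v -4.132 -2.712 -3.361
v -4.762 -2.946 -2.841
v -4.526 -3.382 -3.016
v -4.136 -3.236 -3.337
v -4.062 -2.274 -3.078
v -4.693 -2.509 -2.559
v -4.343 -2.236 -2.277
v -3.953 -2.091 -2.598
v -4.519 -2.532 -3.054
f 2 4 1
f 5 2 1
f 1 4 3
f 3 5 1
f 2 8 4
f 6 2 5
f 6 8 2
f 4 8 3
f 7 5 3
f 3 8 7
f 7 6 5
f 8 6 7
f 9 46 25
f 46 20 49
f 25 49 14
f 46 49 25
f 9 25 21
f 25 14 26
f 21 26 10
f 25 26 21
f 9 21 30
f 21 10 31
f 30 31 16
f 21 31 30
f 9 30 42
f 30 16 45
f 42 45 19
f 30 45 42
f 9 42 46
f 42 19 50
f 46 50 20
f 42 50 46
f 10 26 37
f 26 14 40
f 37 40 18
f 26 40 37
f 14 49 27
f 49 20 48
f 27 48 13
f 49 48 27
f 20 50 47
f 50 19 43
f 47 43 11
f 50 43 47
f 19 45 44
f 45 16 32
f 44 32 15
f 45 32 44
f 16 31 36
f 31 10 33
f 36 33 17
f 31 33 36
f 12 38 24
f 38 18 39
f 24 39 13
f 38 39 24
f 12 24 22
f 24 13 23
f 22 23 11
f 24 23 22
f 12 22 29
f 22 11 28
f 29 28 15
f 22 28 29
f 12 29 34
f 29 15 35
f 34 35 17
f 29 35 34
f 12 34 38
f 34 17 41
f 38 41 18
f 34 41 38
f 13 39 27
f 39 18 40
f 27 40 14
f 39 40 27
f 11 23 47
f 23 13 48
f 47 48 20
f 23 48 47
f 15 28 44
f 28 11 43
f 44 43 19
f 28 43 44
f 17 35 36
f 35 15 32
f 36 32 16
f 35 32 36
f 18 41 37
f 41 17 33
f 37 33 10
f 41 33 37



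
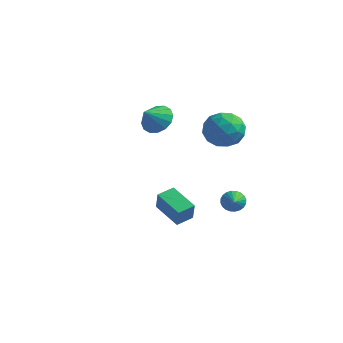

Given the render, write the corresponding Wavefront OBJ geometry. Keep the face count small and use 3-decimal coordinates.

v 0.586 -3.492 -0.858
v 0.874 -3.807 0.328
v 0.982 -2.533 -0.699
v 1.27 -2.848 0.486
v 2.21 -4.072 -1.406
v 2.498 -4.387 -0.221
v 2.606 -3.113 -1.248
v 2.894 -3.428 -0.062
v 1.862 2.571 -3.271
v 2.331 2.51 -3.813
v 2.398 1.709 -2.709
v 2.461 2.698 -3.649
v 2.5 2.866 -3.427
v 2.441 2.989 -3.182
v 2.294 3.049 -2.95
v 2.082 3.036 -2.767
v 1.835 2.952 -2.66
v 1.593 2.81 -2.647
v 1.392 2.632 -2.728
v 1.262 2.444 -2.892
v 1.224 2.276 -3.114
v 1.283 2.152 -3.359
v 1.429 2.093 -3.591
v 1.642 2.106 -3.775
v 1.888 2.19 -3.881
v 2.13 2.332 -3.894
v 2.113 0.49 4.79
v 2.621 1.043 3.816
v 2.819 -1.263 4.164
v 3.327 -0.71 3.19
v 3.773 -0.501 4.317
v 3.337 0.582 4.704
v 2.103 -0.802 3.276
v 1.667 0.281 3.663
v 2.616 0.244 2.88
v 3.647 0.43 3.524
v 1.793 -0.65 4.456
v 2.824 -0.464 5.1
v 2.305 0.92 4.358
v 3.135 -1.14 3.622
v 3.397 -1.018 4.285
v 3.696 -0.693 3.712
v 2.725 0.649 4.88
v 3.024 0.974 4.307
v 3.701 0.067 4.602
v 2.416 -1.194 3.673
v 2.715 -0.869 3.1
v 1.744 0.473 4.268
v 2.043 0.798 3.695
v 1.739 -0.287 3.378
v 2.601 0.776 3.235
v 3.016 -0.254 2.867
v 2.296 -0.308 2.918
v 2.04 0.328 3.145
v 3.207 0.885 3.614
v 3.622 -0.145 3.246
v 3.884 -0.023 3.908
v 3.627 0.614 4.136
v 3.204 0.416 3.063
v 1.818 -0.075 4.734
v 2.233 -1.105 4.366
v 1.813 -0.834 3.844
v 1.556 -0.197 4.072
v 2.424 0.034 5.113
v 2.839 -0.996 4.745
v 3.4 -0.548 4.835
v 3.144 0.088 5.062
v 2.236 -0.636 4.917
v -2.639 1.881 2.312
v -2.1 2.429 3.012
v -2.901 0.919 3.268
v -2.606 2.609 3.054
v -3.121 2.593 2.898
v -3.506 2.386 2.584
v -3.66 2.044 2.198
v -3.54 1.658 1.842
v -3.179 1.332 1.613
v -2.673 1.152 1.571
v -2.158 1.168 1.727
v -1.772 1.375 2.041
v -1.619 1.717 2.427
v -1.739 2.103 2.783
f 2 4 1
f 5 2 1
f 1 4 3
f 3 5 1
f 2 8 4
f 6 2 5
f 6 8 2
f 4 8 3
f 7 5 3
f 3 8 7
f 7 6 5
f 8 6 7
f 10 9 12
f 10 12 11
f 12 9 13
f 12 13 11
f 13 9 14
f 13 14 11
f 14 9 15
f 14 15 11
f 15 9 16
f 15 16 11
f 16 9 17
f 16 17 11
f 17 9 18
f 17 18 11
f 18 9 19
f 18 19 11
f 19 9 20
f 19 20 11
f 20 9 21
f 20 21 11
f 21 9 22
f 21 22 11
f 22 9 23
f 22 23 11
f 23 9 24
f 23 24 11
f 24 9 25
f 24 25 11
f 25 9 26
f 25 26 11
f 26 9 10
f 26 10 11
f 27 64 43
f 64 38 67
f 43 67 32
f 64 67 43
f 27 43 39
f 43 32 44
f 39 44 28
f 43 44 39
f 27 39 48
f 39 28 49
f 48 49 34
f 39 49 48
f 27 48 60
f 48 34 63
f 60 63 37
f 48 63 60
f 27 60 64
f 60 37 68
f 64 68 38
f 60 68 64
f 28 44 55
f 44 32 58
f 55 58 36
f 44 58 55
f 32 67 45
f 67 38 66
f 45 66 31
f 67 66 45
f 38 68 65
f 68 37 61
f 65 61 29
f 68 61 65
f 37 63 62
f 63 34 50
f 62 50 33
f 63 50 62
f 34 49 54
f 49 28 51
f 54 51 35
f 49 51 54
f 30 56 42
f 56 36 57
f 42 57 31
f 56 57 42
f 30 42 40
f 42 31 41
f 40 41 29
f 42 41 40
f 30 40 47
f 40 29 46
f 47 46 33
f 40 46 47
f 30 47 52
f 47 33 53
f 52 53 35
f 47 53 52
f 30 52 56
f 52 35 59
f 56 59 36
f 52 59 56
f 31 57 45
f 57 36 58
f 45 58 32
f 57 58 45
f 29 41 65
f 41 31 66
f 65 66 38
f 41 66 65
f 33 46 62
f 46 29 61
f 62 61 37
f 46 61 62
f 35 53 54
f 53 33 50
f 54 50 34
f 53 50 54
f 36 59 55
f 59 35 51
f 55 51 28
f 59 51 55
f 70 69 72
f 70 72 71
f 72 69 73
f 72 73 71
f 73 69 74
f 73 74 71
f 74 69 75
f 74 75 71
f 75 69 76
f 75 76 71
f 76 69 77
f 76 77 71
f 77 69 78
f 77 78 71
f 78 69 79
f 78 79 71
f 79 69 80
f 79 80 71
f 80 69 81
f 80 81 71
f 81 69 82
f 81 82 71
f 82 69 70
f 82 70 71



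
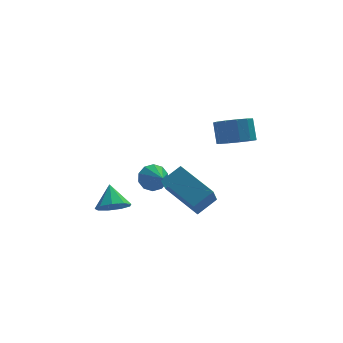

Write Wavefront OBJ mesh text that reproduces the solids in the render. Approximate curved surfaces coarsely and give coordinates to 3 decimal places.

v 0.059 -1.526 -1.001
v -0.367 -2.439 0.164
v 1.059 -1.187 -0.37
v 0.633 -2.099 0.796
v 1.167 -3.161 -1.876
v 0.741 -4.073 -0.71
v 2.167 -2.821 -1.244
v 1.741 -3.734 -0.079
v -0.086 0.345 -1.368
v 0.273 0.088 -2.023
v 0.146 -0.645 -0.852
v 0.607 0.311 -1.745
v 0.676 0.547 -1.324
v 0.454 0.706 -0.919
v 0.026 0.727 -0.685
v -0.445 0.602 -0.712
v -0.779 0.379 -0.99
v -0.849 0.143 -1.412
v -0.627 -0.016 -1.817
v -0.199 -0.037 -2.05
v -2.467 -1.773 -1.688
v -2.074 -2.318 -1.151
v -2.433 -0.827 -0.752
v -1.674 -2.021 -1.465
v -1.645 -1.608 -1.883
v -2.001 -1.272 -2.21
v -2.574 -1.17 -2.292
v -3.097 -1.35 -2.092
v -3.325 -1.728 -1.702
v -3.151 -2.126 -1.306
v -2.657 -2.359 -1.088
v 3.422 -1.637 1.746
v 4.36 -1.592 1.701
v 4.376 -0.898 2.729
v 3.438 -0.943 2.774
v 4.177 -1.178 1.425
v 4.193 -0.485 2.453
v 3.755 -0.91 1.251
v 3.771 -0.217 2.279
v 3.227 -0.873 1.234
v 3.243 -0.18 2.262
v 2.761 -1.078 1.38
v 2.777 -0.385 2.407
v 2.504 -1.461 1.642
v 2.521 -0.767 2.67
v 2.54 -1.899 1.937
v 2.556 -1.206 2.965
v 2.855 -2.254 2.172
v 2.871 -1.561 3.199
v 3.35 -2.413 2.271
v 3.367 -1.72 3.299
v 3.868 -2.326 2.204
v 3.885 -1.632 3.232
v 4.245 -2.019 1.991
v 4.261 -1.326 3.019
f 2 4 1
f 5 2 1
f 1 4 3
f 3 5 1
f 2 8 4
f 6 2 5
f 6 8 2
f 4 8 3
f 7 5 3
f 3 8 7
f 7 6 5
f 8 6 7
f 10 9 12
f 10 12 11
f 12 9 13
f 12 13 11
f 13 9 14
f 13 14 11
f 14 9 15
f 14 15 11
f 15 9 16
f 15 16 11
f 16 9 17
f 16 17 11
f 17 9 18
f 17 18 11
f 18 9 19
f 18 19 11
f 19 9 20
f 19 20 11
f 20 9 10
f 20 10 11
f 22 21 24
f 22 24 23
f 24 21 25
f 24 25 23
f 25 21 26
f 25 26 23
f 26 21 27
f 26 27 23
f 27 21 28
f 27 28 23
f 28 21 29
f 28 29 23
f 29 21 30
f 29 30 23
f 30 21 31
f 30 31 23
f 31 21 22
f 31 22 23
f 33 32 36
f 33 36 34
f 34 36 37
f 34 37 35
f 36 32 38
f 36 38 37
f 37 38 39
f 37 39 35
f 38 32 40
f 38 40 39
f 39 40 41
f 39 41 35
f 40 32 42
f 40 42 41
f 41 42 43
f 41 43 35
f 42 32 44
f 42 44 43
f 43 44 45
f 43 45 35
f 44 32 46
f 44 46 45
f 45 46 47
f 45 47 35
f 46 32 48
f 46 48 47
f 47 48 49
f 47 49 35
f 48 32 50
f 48 50 49
f 49 50 51
f 49 51 35
f 50 32 52
f 50 52 51
f 51 52 53
f 51 53 35
f 52 32 54
f 52 54 53
f 53 54 55
f 53 55 35
f 54 32 33
f 54 33 55
f 55 33 34
f 55 34 35



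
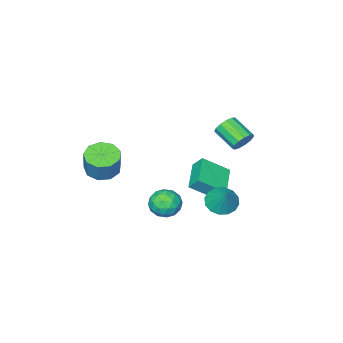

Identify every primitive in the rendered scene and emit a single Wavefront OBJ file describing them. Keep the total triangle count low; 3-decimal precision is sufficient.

v -2.355 0.919 -2.153
v -1.42 0.989 -2.555
v -1.845 1.841 -0.807
v -1.681 1.407 -2.743
v -2.123 1.695 -2.773
v -2.627 1.774 -2.637
v -3.058 1.625 -2.371
v -3.3 1.286 -2.047
v -3.29 0.848 -1.751
v -3.028 0.43 -1.563
v -2.586 0.142 -1.533
v -2.083 0.063 -1.67
v -1.652 0.213 -1.935
v -1.409 0.551 -2.259
v 2.636 -3.716 0.552
v 3.445 -3.138 0.157
v 3.833 -2.646 1.673
v 3.024 -3.224 2.068
v 2.837 -2.733 0.181
v 3.225 -2.24 1.697
v 2.134 -2.787 0.379
v 2.522 -2.295 1.895
v 1.666 -3.276 0.658
v 2.054 -2.784 2.173
v 1.652 -3.971 0.887
v 2.04 -3.479 2.403
v 2.099 -4.547 0.96
v 2.487 -4.055 2.475
v 2.796 -4.734 0.842
v 3.184 -4.241 2.357
v 3.419 -4.444 0.588
v 3.807 -3.952 2.104
v 3.675 -3.814 0.318
v 4.063 -3.322 1.834
v -2.954 1.978 3.124
v -2.361 2.225 3.55
v -2.294 0.769 4.301
v -2.886 0.522 3.876
v -2.721 2.323 3.772
v -2.653 0.867 4.523
v -3.154 2.312 3.789
v -3.086 0.855 4.54
v -3.524 2.194 3.595
v -3.456 0.738 4.346
v -3.713 2.008 3.251
v -3.645 0.552 4.003
v -3.661 1.813 2.867
v -3.593 0.356 3.619
v -3.384 1.67 2.565
v -3.316 0.213 3.317
v -2.971 1.624 2.441
v -2.903 0.168 3.192
v -2.553 1.692 2.533
v -2.485 0.235 3.284
v -2.261 1.85 2.813
v -2.194 0.394 3.564
v -2.19 2.049 3.192
v -2.122 0.592 3.943
v 0.123 -0.153 -2.13
v 0.54 -0.56 -3.005
v -0.24 -1.72 -1.575
v 0.177 -2.127 -2.45
v 0.797 -1.665 -1.737
v 1.022 -0.697 -2.081
v -0.722 -1.583 -2.499
v -0.497 -0.615 -2.843
v 0.018 -1.444 -3.233
v 0.957 -1.495 -2.762
v -0.657 -0.785 -1.818
v 0.282 -0.836 -1.347
v 0.363 -0.219 -2.617
v -0.063 -2.061 -1.963
v 0.301 -1.789 -1.545
v 0.546 -2.028 -2.059
v 0.646 -0.299 -2.073
v 0.892 -0.539 -2.587
v 1.043 -1.188 -1.842
v -0.592 -1.741 -1.993
v -0.346 -1.981 -2.507
v -0.246 -0.252 -2.521
v -0.001 -0.491 -3.035
v -0.743 -1.092 -2.738
v 0.302 -0.978 -3.265
v 0.089 -1.899 -2.938
v -0.44 -1.579 -2.968
v -0.308 -1.01 -3.17
v 0.854 -1.008 -2.988
v 0.64 -1.928 -2.661
v 1.005 -1.657 -2.243
v 1.137 -1.088 -2.445
v 0.547 -1.527 -3.122
v -0.34 -0.352 -1.919
v -0.554 -1.272 -1.592
v -0.837 -1.192 -2.135
v -0.705 -0.623 -2.337
v 0.211 -0.381 -1.642
v -0.002 -1.302 -1.315
v 0.608 -1.27 -1.41
v 0.74 -0.701 -1.612
v -0.247 -0.753 -1.458
v -3.955 -3.415 -1.966
v -4.175 -2.797 -1.184
v -5.296 -2.446 -3.108
v -5.515 -1.829 -2.326
v -2.465 -2.091 -2.594
v -2.684 -1.474 -1.812
v -3.805 -1.123 -3.736
v -4.025 -0.505 -2.954
f 2 1 4
f 2 4 3
f 4 1 5
f 4 5 3
f 5 1 6
f 5 6 3
f 6 1 7
f 6 7 3
f 7 1 8
f 7 8 3
f 8 1 9
f 8 9 3
f 9 1 10
f 9 10 3
f 10 1 11
f 10 11 3
f 11 1 12
f 11 12 3
f 12 1 13
f 12 13 3
f 13 1 14
f 13 14 3
f 14 1 2
f 14 2 3
f 16 15 19
f 16 19 17
f 17 19 20
f 17 20 18
f 19 15 21
f 19 21 20
f 20 21 22
f 20 22 18
f 21 15 23
f 21 23 22
f 22 23 24
f 22 24 18
f 23 15 25
f 23 25 24
f 24 25 26
f 24 26 18
f 25 15 27
f 25 27 26
f 26 27 28
f 26 28 18
f 27 15 29
f 27 29 28
f 28 29 30
f 28 30 18
f 29 15 31
f 29 31 30
f 30 31 32
f 30 32 18
f 31 15 33
f 31 33 32
f 32 33 34
f 32 34 18
f 33 15 16
f 33 16 34
f 34 16 17
f 34 17 18
f 36 35 39
f 36 39 37
f 37 39 40
f 37 40 38
f 39 35 41
f 39 41 40
f 40 41 42
f 40 42 38
f 41 35 43
f 41 43 42
f 42 43 44
f 42 44 38
f 43 35 45
f 43 45 44
f 44 45 46
f 44 46 38
f 45 35 47
f 45 47 46
f 46 47 48
f 46 48 38
f 47 35 49
f 47 49 48
f 48 49 50
f 48 50 38
f 49 35 51
f 49 51 50
f 50 51 52
f 50 52 38
f 51 35 53
f 51 53 52
f 52 53 54
f 52 54 38
f 53 35 55
f 53 55 54
f 54 55 56
f 54 56 38
f 55 35 57
f 55 57 56
f 56 57 58
f 56 58 38
f 57 35 36
f 57 36 58
f 58 36 37
f 58 37 38
f 59 96 75
f 96 70 99
f 75 99 64
f 96 99 75
f 59 75 71
f 75 64 76
f 71 76 60
f 75 76 71
f 59 71 80
f 71 60 81
f 80 81 66
f 71 81 80
f 59 80 92
f 80 66 95
f 92 95 69
f 80 95 92
f 59 92 96
f 92 69 100
f 96 100 70
f 92 100 96
f 60 76 87
f 76 64 90
f 87 90 68
f 76 90 87
f 64 99 77
f 99 70 98
f 77 98 63
f 99 98 77
f 70 100 97
f 100 69 93
f 97 93 61
f 100 93 97
f 69 95 94
f 95 66 82
f 94 82 65
f 95 82 94
f 66 81 86
f 81 60 83
f 86 83 67
f 81 83 86
f 62 88 74
f 88 68 89
f 74 89 63
f 88 89 74
f 62 74 72
f 74 63 73
f 72 73 61
f 74 73 72
f 62 72 79
f 72 61 78
f 79 78 65
f 72 78 79
f 62 79 84
f 79 65 85
f 84 85 67
f 79 85 84
f 62 84 88
f 84 67 91
f 88 91 68
f 84 91 88
f 63 89 77
f 89 68 90
f 77 90 64
f 89 90 77
f 61 73 97
f 73 63 98
f 97 98 70
f 73 98 97
f 65 78 94
f 78 61 93
f 94 93 69
f 78 93 94
f 67 85 86
f 85 65 82
f 86 82 66
f 85 82 86
f 68 91 87
f 91 67 83
f 87 83 60
f 91 83 87
f 102 104 101
f 105 102 101
f 101 104 103
f 103 105 101
f 102 108 104
f 106 102 105
f 106 108 102
f 104 108 103
f 107 105 103
f 103 108 107
f 107 106 105
f 108 106 107



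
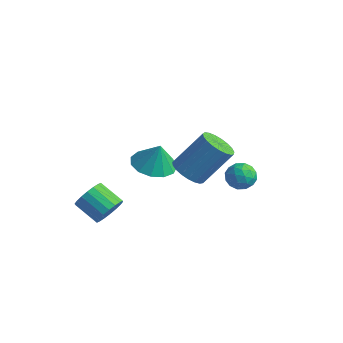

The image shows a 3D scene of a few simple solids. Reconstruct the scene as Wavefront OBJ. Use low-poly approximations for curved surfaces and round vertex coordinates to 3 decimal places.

v -2.208 -0.561 1.278
v -1.194 -0.313 0.998
v -1.872 -0.459 2.582
v -1.496 0.214 1.035
v -2.024 0.496 1.149
v -2.61 0.441 1.303
v -3.068 0.069 1.45
v -3.253 -0.503 1.542
v -3.106 -1.094 1.551
v -2.674 -1.515 1.472
v -2.094 -1.633 1.332
v -1.55 -1.411 1.175
v -1.214 -0.919 1.051
v -0.153 -0.483 1.684
v 0.361 -0.02 1.138
v 1.106 1.125 2.811
v 0.593 0.663 3.356
v 0.053 0.178 1.14
v 0.798 1.323 2.813
v -0.29 0.262 1.235
v 0.455 1.407 2.908
v -0.609 0.217 1.408
v 0.136 1.362 3.081
v -0.85 0.051 1.628
v -0.105 1.197 3.301
v -0.97 -0.207 1.858
v -0.225 0.939 3.531
v -0.948 -0.512 2.058
v -0.203 0.633 3.731
v -0.789 -0.813 2.193
v -0.044 0.332 3.866
v -0.52 -1.057 2.24
v 0.225 0.089 3.913
v -0.188 -1.201 2.191
v 0.557 -0.056 3.864
v 0.151 -1.221 2.054
v 0.896 -0.076 3.727
v 0.437 -1.113 1.853
v 1.182 0.032 3.526
v 0.622 -0.897 1.622
v 1.367 0.248 3.295
v 0.672 -0.609 1.403
v 1.417 0.537 3.076
v 0.58 -0.299 1.231
v 1.325 0.847 2.904
v -3.18 -2.383 -1.527
v -2.742 -2.467 -0.815
v -3.943 -2.66 -0.1
v -4.38 -2.577 -0.813
v -2.81 -2.099 -0.829
v -4.01 -2.292 -0.114
v -2.95 -1.788 -0.981
v -4.151 -1.981 -0.266
v -3.137 -1.595 -1.241
v -4.337 -1.788 -0.527
v -3.331 -1.558 -1.558
v -4.531 -1.751 -0.844
v -3.496 -1.684 -1.869
v -4.696 -1.877 -1.155
v -3.598 -1.949 -2.112
v -4.798 -2.142 -1.398
v -3.617 -2.3 -2.24
v -4.818 -2.493 -1.525
v -3.55 -2.668 -2.226
v -4.75 -2.861 -1.511
v -3.409 -2.979 -2.074
v -4.61 -3.172 -1.359
v -3.223 -3.172 -1.813
v -4.423 -3.365 -1.099
v -3.029 -3.209 -1.496
v -4.229 -3.402 -0.782
v -2.864 -3.083 -1.185
v -4.064 -3.276 -0.471
v -2.762 -2.818 -0.942
v -3.962 -3.011 -0.228
v -1.159 3.72 -0.762
v -0.657 3.824 -0.149
v -0.303 2.936 -1.331
v 0.199 3.04 -0.718
v -0.479 2.631 -0.614
v -1.008 3.115 -0.262
v 0.048 3.645 -1.218
v -0.481 4.129 -0.866
v 0.089 3.777 -0.431
v -0.237 3.151 -0.057
v -0.723 3.609 -1.423
v -1.049 2.983 -1.049
v -0.983 3.841 -0.406
v 0.023 2.919 -1.074
v -0.376 2.678 -1.013
v -0.08 2.739 -0.653
v -1.19 3.424 -0.472
v -0.895 3.486 -0.112
v -0.79 2.784 -0.385
v -0.065 3.274 -1.368
v 0.23 3.336 -1.008
v -0.88 4.021 -0.827
v -0.584 4.082 -0.467
v -0.17 3.976 -1.095
v -0.249 3.875 -0.211
v 0.254 3.414 -0.545
v 0.165 3.769 -0.839
v -0.146 4.054 -0.633
v -0.441 3.506 0.008
v 0.062 3.045 -0.326
v -0.337 2.805 -0.264
v -0.648 3.09 -0.058
v -0.002 3.479 -0.157
v -1.022 3.715 -1.154
v -0.519 3.254 -1.488
v -0.312 3.67 -1.422
v -0.623 3.955 -1.216
v -1.214 3.346 -0.935
v -0.711 2.885 -1.269
v -0.814 2.706 -0.847
v -1.125 2.991 -0.641
v -0.958 3.281 -1.323
f 2 1 4
f 2 4 3
f 4 1 5
f 4 5 3
f 5 1 6
f 5 6 3
f 6 1 7
f 6 7 3
f 7 1 8
f 7 8 3
f 8 1 9
f 8 9 3
f 9 1 10
f 9 10 3
f 10 1 11
f 10 11 3
f 11 1 12
f 11 12 3
f 12 1 13
f 12 13 3
f 13 1 2
f 13 2 3
f 15 14 18
f 15 18 16
f 16 18 19
f 16 19 17
f 18 14 20
f 18 20 19
f 19 20 21
f 19 21 17
f 20 14 22
f 20 22 21
f 21 22 23
f 21 23 17
f 22 14 24
f 22 24 23
f 23 24 25
f 23 25 17
f 24 14 26
f 24 26 25
f 25 26 27
f 25 27 17
f 26 14 28
f 26 28 27
f 27 28 29
f 27 29 17
f 28 14 30
f 28 30 29
f 29 30 31
f 29 31 17
f 30 14 32
f 30 32 31
f 31 32 33
f 31 33 17
f 32 14 34
f 32 34 33
f 33 34 35
f 33 35 17
f 34 14 36
f 34 36 35
f 35 36 37
f 35 37 17
f 36 14 38
f 36 38 37
f 37 38 39
f 37 39 17
f 38 14 40
f 38 40 39
f 39 40 41
f 39 41 17
f 40 14 42
f 40 42 41
f 41 42 43
f 41 43 17
f 42 14 44
f 42 44 43
f 43 44 45
f 43 45 17
f 44 14 15
f 44 15 45
f 45 15 16
f 45 16 17
f 47 46 50
f 47 50 48
f 48 50 51
f 48 51 49
f 50 46 52
f 50 52 51
f 51 52 53
f 51 53 49
f 52 46 54
f 52 54 53
f 53 54 55
f 53 55 49
f 54 46 56
f 54 56 55
f 55 56 57
f 55 57 49
f 56 46 58
f 56 58 57
f 57 58 59
f 57 59 49
f 58 46 60
f 58 60 59
f 59 60 61
f 59 61 49
f 60 46 62
f 60 62 61
f 61 62 63
f 61 63 49
f 62 46 64
f 62 64 63
f 63 64 65
f 63 65 49
f 64 46 66
f 64 66 65
f 65 66 67
f 65 67 49
f 66 46 68
f 66 68 67
f 67 68 69
f 67 69 49
f 68 46 70
f 68 70 69
f 69 70 71
f 69 71 49
f 70 46 72
f 70 72 71
f 71 72 73
f 71 73 49
f 72 46 74
f 72 74 73
f 73 74 75
f 73 75 49
f 74 46 47
f 74 47 75
f 75 47 48
f 75 48 49
f 76 113 92
f 113 87 116
f 92 116 81
f 113 116 92
f 76 92 88
f 92 81 93
f 88 93 77
f 92 93 88
f 76 88 97
f 88 77 98
f 97 98 83
f 88 98 97
f 76 97 109
f 97 83 112
f 109 112 86
f 97 112 109
f 76 109 113
f 109 86 117
f 113 117 87
f 109 117 113
f 77 93 104
f 93 81 107
f 104 107 85
f 93 107 104
f 81 116 94
f 116 87 115
f 94 115 80
f 116 115 94
f 87 117 114
f 117 86 110
f 114 110 78
f 117 110 114
f 86 112 111
f 112 83 99
f 111 99 82
f 112 99 111
f 83 98 103
f 98 77 100
f 103 100 84
f 98 100 103
f 79 105 91
f 105 85 106
f 91 106 80
f 105 106 91
f 79 91 89
f 91 80 90
f 89 90 78
f 91 90 89
f 79 89 96
f 89 78 95
f 96 95 82
f 89 95 96
f 79 96 101
f 96 82 102
f 101 102 84
f 96 102 101
f 79 101 105
f 101 84 108
f 105 108 85
f 101 108 105
f 80 106 94
f 106 85 107
f 94 107 81
f 106 107 94
f 78 90 114
f 90 80 115
f 114 115 87
f 90 115 114
f 82 95 111
f 95 78 110
f 111 110 86
f 95 110 111
f 84 102 103
f 102 82 99
f 103 99 83
f 102 99 103
f 85 108 104
f 108 84 100
f 104 100 77
f 108 100 104



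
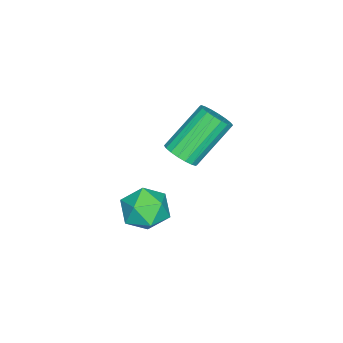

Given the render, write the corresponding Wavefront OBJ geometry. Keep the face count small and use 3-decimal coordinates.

v 0.963 -3.274 -0.37
v 1.614 -3.413 -1.129
v 0.066 -4.527 -0.911
v 0.717 -4.666 -1.67
v 0.996 -4.869 -0.721
v 1.551 -4.094 -0.387
v 0.129 -3.846 -1.653
v 0.684 -3.071 -1.319
v 1.099 -3.766 -1.922
v 1.635 -4.399 -1.345
v 0.045 -3.541 -0.695
v 0.581 -4.174 -0.118
v 0.351 -2.822 2.002
v 0.83 -2.983 2.5
v -0.432 -2.159 3.977
v -0.911 -1.998 3.478
v 0.916 -2.692 2.411
v -0.346 -1.868 3.888
v 0.89 -2.427 2.241
v -0.372 -1.603 3.718
v 0.757 -2.24 2.024
v -0.504 -1.416 3.501
v 0.544 -2.169 1.802
v -0.718 -1.344 3.279
v 0.292 -2.227 1.619
v -0.969 -1.402 3.096
v 0.053 -2.402 1.513
v -1.209 -1.578 2.99
v -0.128 -2.661 1.503
v -1.39 -1.837 2.98
v -0.214 -2.952 1.592
v -1.476 -2.128 3.069
v -0.188 -3.217 1.762
v -1.45 -2.393 3.239
v -0.056 -3.404 1.979
v -1.317 -2.58 3.456
v 0.158 -3.476 2.201
v -1.104 -2.651 3.678
v 0.409 -3.418 2.384
v -0.852 -2.593 3.861
v 0.649 -3.242 2.49
v -0.613 -2.418 3.967
f 1 12 6
f 1 6 2
f 1 2 8
f 1 8 11
f 1 11 12
f 2 6 10
f 6 12 5
f 12 11 3
f 11 8 7
f 8 2 9
f 4 10 5
f 4 5 3
f 4 3 7
f 4 7 9
f 4 9 10
f 5 10 6
f 3 5 12
f 7 3 11
f 9 7 8
f 10 9 2
f 14 13 17
f 14 17 15
f 15 17 18
f 15 18 16
f 17 13 19
f 17 19 18
f 18 19 20
f 18 20 16
f 19 13 21
f 19 21 20
f 20 21 22
f 20 22 16
f 21 13 23
f 21 23 22
f 22 23 24
f 22 24 16
f 23 13 25
f 23 25 24
f 24 25 26
f 24 26 16
f 25 13 27
f 25 27 26
f 26 27 28
f 26 28 16
f 27 13 29
f 27 29 28
f 28 29 30
f 28 30 16
f 29 13 31
f 29 31 30
f 30 31 32
f 30 32 16
f 31 13 33
f 31 33 32
f 32 33 34
f 32 34 16
f 33 13 35
f 33 35 34
f 34 35 36
f 34 36 16
f 35 13 37
f 35 37 36
f 36 37 38
f 36 38 16
f 37 13 39
f 37 39 38
f 38 39 40
f 38 40 16
f 39 13 41
f 39 41 40
f 40 41 42
f 40 42 16
f 41 13 14
f 41 14 42
f 42 14 15
f 42 15 16



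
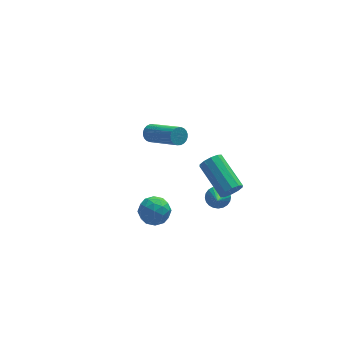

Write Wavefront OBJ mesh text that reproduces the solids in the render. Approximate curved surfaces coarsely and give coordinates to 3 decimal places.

v -2.263 -2.097 1.347
v -1.715 -2.672 1.259
v -3.105 -2.968 1.801
v -2.557 -3.543 1.713
v -2.459 -2.98 2.271
v -1.939 -2.442 1.991
v -2.881 -3.198 1.069
v -2.361 -2.66 0.789
v -2.097 -3.353 1.087
v -1.836 -3.218 1.831
v -2.984 -2.422 1.229
v -2.723 -2.287 1.973
v -1.915 -2.308 1.263
v -2.905 -3.332 1.797
v -2.847 -3.001 2.125
v -2.525 -3.339 2.073
v -2.047 -2.173 1.693
v -1.725 -2.511 1.642
v -2.162 -2.691 2.237
v -3.095 -3.129 1.418
v -2.773 -3.467 1.367
v -2.295 -2.301 0.987
v -1.973 -2.639 0.935
v -2.658 -2.949 0.823
v -1.818 -3.047 1.111
v -2.313 -3.558 1.378
v -2.503 -3.356 0.999
v -2.198 -3.039 0.834
v -1.665 -2.967 1.547
v -2.159 -3.479 1.814
v -2.102 -3.148 2.142
v -1.796 -2.831 1.978
v -1.889 -3.367 1.447
v -2.661 -2.161 1.246
v -3.155 -2.673 1.513
v -3.024 -2.809 1.082
v -2.718 -2.492 0.918
v -2.507 -2.082 1.682
v -3.002 -2.593 1.949
v -2.622 -2.601 2.226
v -2.317 -2.284 2.061
v -2.931 -2.273 1.613
v 1.181 -0.282 -0.975
v 1.551 -0.661 -1.279
v 0.779 -1.758 0.375
v 1.702 -0.561 -1.125
v 1.775 -0.419 -0.948
v 1.757 -0.256 -0.775
v 1.651 -0.097 -0.633
v 1.474 0.033 -0.543
v 1.252 0.116 -0.518
v 1.019 0.138 -0.564
v 0.811 0.096 -0.671
v 0.66 -0.003 -0.825
v 0.587 -0.145 -1.002
v 0.605 -0.308 -1.175
v 0.711 -0.467 -1.317
v 0.888 -0.598 -1.407
v 1.11 -0.68 -1.431
v 1.343 -0.702 -1.386
v -1.085 3.89 0.493
v -0.77 4.229 0.708
v 0.219 2.61 1.821
v -0.095 2.27 1.607
v -0.92 4.227 0.838
v 0.069 2.608 1.952
v -1.096 4.174 0.916
v -0.106 2.555 2.03
v -1.269 4.077 0.93
v -0.28 2.458 2.044
v -1.414 3.952 0.877
v -0.425 2.333 1.991
v -1.51 3.817 0.766
v -0.52 2.198 1.879
v -1.54 3.694 0.613
v -0.551 2.075 1.727
v -1.501 3.6 0.442
v -0.512 1.981 1.556
v -1.399 3.55 0.279
v -0.41 1.931 1.392
v -1.249 3.552 0.148
v -0.26 1.933 1.262
v -1.074 3.605 0.07
v -0.084 1.986 1.184
v -0.9 3.702 0.056
v 0.089 2.083 1.17
v -0.755 3.827 0.109
v 0.234 2.208 1.223
v -0.66 3.962 0.221
v 0.33 2.343 1.334
v -0.629 4.085 0.373
v 0.36 2.466 1.487
v -0.668 4.179 0.544
v 0.321 2.56 1.658
v 1.037 -3.239 2.631
v 1.414 -2.946 2.284
v 0.84 -1.288 3.063
v 0.463 -1.581 3.409
v 1.096 -2.973 2.107
v 0.522 -1.315 2.886
v 0.756 -3.102 2.131
v 0.182 -1.443 2.909
v 0.523 -3.283 2.345
v -0.051 -1.624 3.123
v 0.486 -3.448 2.668
v -0.088 -1.789 3.447
v 0.66 -3.532 2.977
v 0.086 -1.874 3.756
v 0.978 -3.505 3.154
v 0.404 -1.847 3.933
v 1.318 -3.377 3.131
v 0.744 -1.718 3.909
v 1.551 -3.196 2.917
v 0.977 -1.537 3.695
v 1.588 -3.031 2.593
v 1.014 -1.372 3.372
f 1 38 17
f 38 12 41
f 17 41 6
f 38 41 17
f 1 17 13
f 17 6 18
f 13 18 2
f 17 18 13
f 1 13 22
f 13 2 23
f 22 23 8
f 13 23 22
f 1 22 34
f 22 8 37
f 34 37 11
f 22 37 34
f 1 34 38
f 34 11 42
f 38 42 12
f 34 42 38
f 2 18 29
f 18 6 32
f 29 32 10
f 18 32 29
f 6 41 19
f 41 12 40
f 19 40 5
f 41 40 19
f 12 42 39
f 42 11 35
f 39 35 3
f 42 35 39
f 11 37 36
f 37 8 24
f 36 24 7
f 37 24 36
f 8 23 28
f 23 2 25
f 28 25 9
f 23 25 28
f 4 30 16
f 30 10 31
f 16 31 5
f 30 31 16
f 4 16 14
f 16 5 15
f 14 15 3
f 16 15 14
f 4 14 21
f 14 3 20
f 21 20 7
f 14 20 21
f 4 21 26
f 21 7 27
f 26 27 9
f 21 27 26
f 4 26 30
f 26 9 33
f 30 33 10
f 26 33 30
f 5 31 19
f 31 10 32
f 19 32 6
f 31 32 19
f 3 15 39
f 15 5 40
f 39 40 12
f 15 40 39
f 7 20 36
f 20 3 35
f 36 35 11
f 20 35 36
f 9 27 28
f 27 7 24
f 28 24 8
f 27 24 28
f 10 33 29
f 33 9 25
f 29 25 2
f 33 25 29
f 44 43 46
f 44 46 45
f 46 43 47
f 46 47 45
f 47 43 48
f 47 48 45
f 48 43 49
f 48 49 45
f 49 43 50
f 49 50 45
f 50 43 51
f 50 51 45
f 51 43 52
f 51 52 45
f 52 43 53
f 52 53 45
f 53 43 54
f 53 54 45
f 54 43 55
f 54 55 45
f 55 43 56
f 55 56 45
f 56 43 57
f 56 57 45
f 57 43 58
f 57 58 45
f 58 43 59
f 58 59 45
f 59 43 60
f 59 60 45
f 60 43 44
f 60 44 45
f 62 61 65
f 62 65 63
f 63 65 66
f 63 66 64
f 65 61 67
f 65 67 66
f 66 67 68
f 66 68 64
f 67 61 69
f 67 69 68
f 68 69 70
f 68 70 64
f 69 61 71
f 69 71 70
f 70 71 72
f 70 72 64
f 71 61 73
f 71 73 72
f 72 73 74
f 72 74 64
f 73 61 75
f 73 75 74
f 74 75 76
f 74 76 64
f 75 61 77
f 75 77 76
f 76 77 78
f 76 78 64
f 77 61 79
f 77 79 78
f 78 79 80
f 78 80 64
f 79 61 81
f 79 81 80
f 80 81 82
f 80 82 64
f 81 61 83
f 81 83 82
f 82 83 84
f 82 84 64
f 83 61 85
f 83 85 84
f 84 85 86
f 84 86 64
f 85 61 87
f 85 87 86
f 86 87 88
f 86 88 64
f 87 61 89
f 87 89 88
f 88 89 90
f 88 90 64
f 89 61 91
f 89 91 90
f 90 91 92
f 90 92 64
f 91 61 93
f 91 93 92
f 92 93 94
f 92 94 64
f 93 61 62
f 93 62 94
f 94 62 63
f 94 63 64
f 96 95 99
f 96 99 97
f 97 99 100
f 97 100 98
f 99 95 101
f 99 101 100
f 100 101 102
f 100 102 98
f 101 95 103
f 101 103 102
f 102 103 104
f 102 104 98
f 103 95 105
f 103 105 104
f 104 105 106
f 104 106 98
f 105 95 107
f 105 107 106
f 106 107 108
f 106 108 98
f 107 95 109
f 107 109 108
f 108 109 110
f 108 110 98
f 109 95 111
f 109 111 110
f 110 111 112
f 110 112 98
f 111 95 113
f 111 113 112
f 112 113 114
f 112 114 98
f 113 95 115
f 113 115 114
f 114 115 116
f 114 116 98
f 115 95 96
f 115 96 116
f 116 96 97
f 116 97 98



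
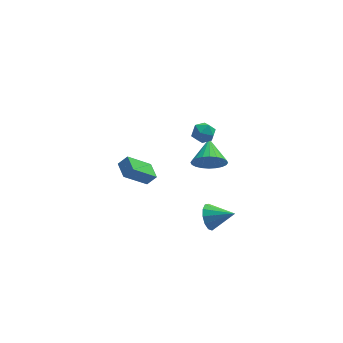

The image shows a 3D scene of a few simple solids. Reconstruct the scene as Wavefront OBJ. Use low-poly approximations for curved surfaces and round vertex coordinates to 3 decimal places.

v 0.793 1.015 0.639
v 1.49 0.594 1.318
v 1.047 2.565 1.341
v 1.736 0.696 1.002
v 1.84 0.847 0.631
v 1.783 1.024 0.262
v 1.577 1.199 -0.051
v 1.25 1.346 -0.258
v 0.854 1.443 -0.329
v 0.449 1.475 -0.252
v 0.096 1.436 -0.04
v -0.15 1.334 0.276
v -0.254 1.183 0.647
v -0.197 1.006 1.017
v 0.01 0.831 1.329
v 0.336 0.684 1.536
v 0.732 0.587 1.607
v 1.137 0.555 1.53
v -0.076 1.185 3.638
v 0.629 1.132 3.338
v 0.111 0.128 4.262
v 0.816 0.075 3.962
v 0.656 0.626 4.472
v 0.541 1.28 4.086
v 0.199 -0.02 3.514
v 0.084 0.634 3.128
v 0.799 0.388 3.261
v 1.081 0.787 3.853
v -0.341 0.473 3.747
v -0.059 0.872 4.339
v 0.795 0.751 -4.277
v 1.25 1.003 -5.036
v 2.185 0.209 -3.623
v 1.259 1.412 -4.718
v 1.121 1.611 -4.259
v 0.88 1.537 -3.807
v 0.611 1.214 -3.504
v 0.401 0.744 -3.446
v 0.315 0.276 -3.652
v 0.382 -0.041 -4.057
v 0.58 -0.107 -4.532
v 0.846 0.1 -4.926
v 1.096 0.514 -5.114
v -2.54 2.741 -2.559
v -3.956 2.317 -1.212
v -2.716 3.864 -2.39
v -4.132 3.441 -1.042
v -1.968 2.739 -1.958
v -3.384 2.316 -0.61
v -2.144 3.863 -1.788
v -3.56 3.439 -0.441
f 2 1 4
f 2 4 3
f 4 1 5
f 4 5 3
f 5 1 6
f 5 6 3
f 6 1 7
f 6 7 3
f 7 1 8
f 7 8 3
f 8 1 9
f 8 9 3
f 9 1 10
f 9 10 3
f 10 1 11
f 10 11 3
f 11 1 12
f 11 12 3
f 12 1 13
f 12 13 3
f 13 1 14
f 13 14 3
f 14 1 15
f 14 15 3
f 15 1 16
f 15 16 3
f 16 1 17
f 16 17 3
f 17 1 18
f 17 18 3
f 18 1 2
f 18 2 3
f 19 30 24
f 19 24 20
f 19 20 26
f 19 26 29
f 19 29 30
f 20 24 28
f 24 30 23
f 30 29 21
f 29 26 25
f 26 20 27
f 22 28 23
f 22 23 21
f 22 21 25
f 22 25 27
f 22 27 28
f 23 28 24
f 21 23 30
f 25 21 29
f 27 25 26
f 28 27 20
f 32 31 34
f 32 34 33
f 34 31 35
f 34 35 33
f 35 31 36
f 35 36 33
f 36 31 37
f 36 37 33
f 37 31 38
f 37 38 33
f 38 31 39
f 38 39 33
f 39 31 40
f 39 40 33
f 40 31 41
f 40 41 33
f 41 31 42
f 41 42 33
f 42 31 43
f 42 43 33
f 43 31 32
f 43 32 33
f 45 47 44
f 48 45 44
f 44 47 46
f 46 48 44
f 45 51 47
f 49 45 48
f 49 51 45
f 47 51 46
f 50 48 46
f 46 51 50
f 50 49 48
f 51 49 50



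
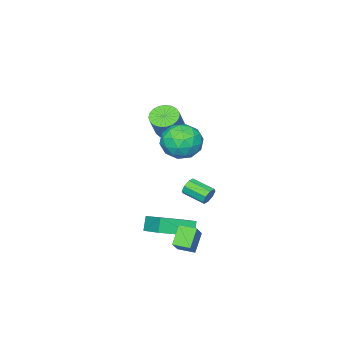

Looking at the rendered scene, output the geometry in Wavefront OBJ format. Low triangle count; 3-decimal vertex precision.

v 2.996 1.839 -4.541
v 2.189 1.544 -3.606
v 2.589 2.682 -4.627
v 1.782 2.388 -3.692
v 4.038 2.452 -3.448
v 3.231 2.158 -2.513
v 3.631 3.296 -3.534
v 2.824 3.001 -2.599
v -2.711 -4.021 -0.09
v -2.263 -3.453 -0.536
v -1.361 -3.05 0.884
v -1.809 -3.619 1.33
v -2.534 -3.258 -0.419
v -1.632 -2.855 1.001
v -2.836 -3.195 -0.245
v -1.933 -2.792 1.175
v -3.115 -3.275 -0.045
v -2.213 -2.872 1.375
v -3.325 -3.484 0.148
v -2.423 -3.081 1.568
v -3.429 -3.786 0.299
v -2.527 -3.383 1.719
v -3.409 -4.129 0.384
v -2.506 -3.726 1.804
v -3.268 -4.453 0.386
v -2.365 -4.05 1.806
v -3.03 -4.702 0.306
v -2.128 -4.3 1.726
v -2.738 -4.834 0.158
v -1.836 -4.431 1.578
v -2.441 -4.825 -0.034
v -1.539 -4.422 1.386
v -2.19 -4.677 -0.235
v -1.288 -4.275 1.185
v -2.03 -4.416 -0.411
v -1.128 -4.013 1.009
v -1.988 -4.087 -0.531
v -1.085 -3.684 0.889
v -2.07 -3.746 -0.575
v -1.168 -3.343 0.845
v 1.952 2.164 2.234
v 2.511 1.841 3.218
v 1.329 0.379 2.002
v 1.888 0.056 2.986
v 0.949 0.764 3.048
v 1.334 1.867 3.191
v 2.506 0.353 2.029
v 2.891 1.456 2.172
v 2.854 0.722 3.091
v 1.892 0.975 3.722
v 1.948 1.245 1.498
v 0.986 1.498 2.129
v 2.286 2.16 2.747
v 1.554 0.06 2.473
v 1.002 0.477 2.51
v 1.331 0.287 3.089
v 1.594 2.175 2.731
v 1.923 1.985 3.309
v 1.005 1.351 3.209
v 1.917 0.235 1.911
v 2.246 0.045 2.489
v 2.509 1.933 2.131
v 2.838 1.743 2.71
v 2.835 0.869 2.011
v 2.816 1.311 3.251
v 2.45 0.262 3.114
v 2.813 0.437 2.551
v 3.039 1.085 2.636
v 2.251 1.461 3.621
v 1.885 0.411 3.484
v 1.333 0.827 3.521
v 1.559 1.476 3.605
v 2.452 0.803 3.546
v 1.955 1.809 1.736
v 1.589 0.759 1.599
v 2.281 0.744 1.615
v 2.507 1.393 1.699
v 1.39 1.958 2.106
v 1.024 0.909 1.969
v 0.801 1.135 2.584
v 1.027 1.783 2.669
v 1.388 1.417 1.674
v -1.708 -0.238 -3.533
v -1.418 -0.33 -4.014
v -1.161 -1.635 -3.609
v -1.452 -1.542 -3.127
v -1.164 -0.18 -3.692
v -0.907 -1.485 -3.287
v -1.23 -0.064 -3.277
v -0.973 -1.368 -2.871
v -1.575 -0.049 -3.012
v -1.319 -1.354 -2.606
v -1.999 -0.145 -3.051
v -1.742 -1.45 -2.646
v -2.253 -0.295 -3.373
v -1.996 -1.6 -2.968
v -2.187 -0.412 -3.789
v -1.93 -1.716 -3.383
v -1.841 -0.426 -4.054
v -1.585 -1.731 -3.648
v 2.415 -0.939 -3.509
v 2.889 0.556 -2.802
v 0.656 -0.06 -4.189
v 1.131 1.435 -3.482
v 2.849 -0.695 -4.318
v 3.324 0.8 -3.611
v 1.091 0.184 -4.998
v 1.565 1.679 -4.291
f 2 4 1
f 5 2 1
f 1 4 3
f 3 5 1
f 2 8 4
f 6 2 5
f 6 8 2
f 4 8 3
f 7 5 3
f 3 8 7
f 7 6 5
f 8 6 7
f 10 9 13
f 10 13 11
f 11 13 14
f 11 14 12
f 13 9 15
f 13 15 14
f 14 15 16
f 14 16 12
f 15 9 17
f 15 17 16
f 16 17 18
f 16 18 12
f 17 9 19
f 17 19 18
f 18 19 20
f 18 20 12
f 19 9 21
f 19 21 20
f 20 21 22
f 20 22 12
f 21 9 23
f 21 23 22
f 22 23 24
f 22 24 12
f 23 9 25
f 23 25 24
f 24 25 26
f 24 26 12
f 25 9 27
f 25 27 26
f 26 27 28
f 26 28 12
f 27 9 29
f 27 29 28
f 28 29 30
f 28 30 12
f 29 9 31
f 29 31 30
f 30 31 32
f 30 32 12
f 31 9 33
f 31 33 32
f 32 33 34
f 32 34 12
f 33 9 35
f 33 35 34
f 34 35 36
f 34 36 12
f 35 9 37
f 35 37 36
f 36 37 38
f 36 38 12
f 37 9 39
f 37 39 38
f 38 39 40
f 38 40 12
f 39 9 10
f 39 10 40
f 40 10 11
f 40 11 12
f 41 78 57
f 78 52 81
f 57 81 46
f 78 81 57
f 41 57 53
f 57 46 58
f 53 58 42
f 57 58 53
f 41 53 62
f 53 42 63
f 62 63 48
f 53 63 62
f 41 62 74
f 62 48 77
f 74 77 51
f 62 77 74
f 41 74 78
f 74 51 82
f 78 82 52
f 74 82 78
f 42 58 69
f 58 46 72
f 69 72 50
f 58 72 69
f 46 81 59
f 81 52 80
f 59 80 45
f 81 80 59
f 52 82 79
f 82 51 75
f 79 75 43
f 82 75 79
f 51 77 76
f 77 48 64
f 76 64 47
f 77 64 76
f 48 63 68
f 63 42 65
f 68 65 49
f 63 65 68
f 44 70 56
f 70 50 71
f 56 71 45
f 70 71 56
f 44 56 54
f 56 45 55
f 54 55 43
f 56 55 54
f 44 54 61
f 54 43 60
f 61 60 47
f 54 60 61
f 44 61 66
f 61 47 67
f 66 67 49
f 61 67 66
f 44 66 70
f 66 49 73
f 70 73 50
f 66 73 70
f 45 71 59
f 71 50 72
f 59 72 46
f 71 72 59
f 43 55 79
f 55 45 80
f 79 80 52
f 55 80 79
f 47 60 76
f 60 43 75
f 76 75 51
f 60 75 76
f 49 67 68
f 67 47 64
f 68 64 48
f 67 64 68
f 50 73 69
f 73 49 65
f 69 65 42
f 73 65 69
f 84 83 87
f 84 87 85
f 85 87 88
f 85 88 86
f 87 83 89
f 87 89 88
f 88 89 90
f 88 90 86
f 89 83 91
f 89 91 90
f 90 91 92
f 90 92 86
f 91 83 93
f 91 93 92
f 92 93 94
f 92 94 86
f 93 83 95
f 93 95 94
f 94 95 96
f 94 96 86
f 95 83 97
f 95 97 96
f 96 97 98
f 96 98 86
f 97 83 99
f 97 99 98
f 98 99 100
f 98 100 86
f 99 83 84
f 99 84 100
f 100 84 85
f 100 85 86
f 102 104 101
f 105 102 101
f 101 104 103
f 103 105 101
f 102 108 104
f 106 102 105
f 106 108 102
f 104 108 103
f 107 105 103
f 103 108 107
f 107 106 105
f 108 106 107

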